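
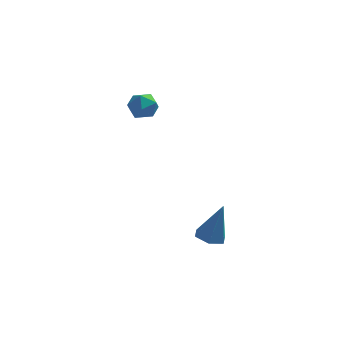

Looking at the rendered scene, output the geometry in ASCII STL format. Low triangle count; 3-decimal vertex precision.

solid 
facet normal -0.279 -0.097 -0.955
outer loop
vertex 1.426 -1.768 -4.67
vertex 0.809 -1.405 -4.527
vertex 1.406 -1.042 -4.738
endloop
endfacet
facet normal 0.999 0.030 0.029
outer loop
vertex 1.426 -1.768 -4.67
vertex 1.406 -1.042 -4.738
vertex 1.351 -1.215 -2.673
endloop
endfacet
facet normal -0.279 -0.097 -0.955
outer loop
vertex 1.406 -1.042 -4.738
vertex 0.809 -1.405 -4.527
vertex 0.789 -0.679 -4.595
endloop
endfacet
facet normal 0.520 0.850 0.085
outer loop
vertex 1.406 -1.042 -4.738
vertex 0.789 -0.679 -4.595
vertex 1.351 -1.215 -2.673
endloop
endfacet
facet normal -0.279 -0.097 -0.955
outer loop
vertex 0.789 -0.679 -4.595
vertex 0.809 -1.405 -4.527
vertex 0.192 -1.042 -4.384
endloop
endfacet
facet normal -0.392 0.850 0.352
outer loop
vertex 0.789 -0.679 -4.595
vertex 0.192 -1.042 -4.384
vertex 1.351 -1.215 -2.673
endloop
endfacet
facet normal -0.280 -0.099 -0.955
outer loop
vertex 0.192 -1.042 -4.384
vertex 0.809 -1.405 -4.527
vertex 0.213 -1.768 -4.315
endloop
endfacet
facet normal -0.826 0.030 0.563
outer loop
vertex 0.192 -1.042 -4.384
vertex 0.213 -1.768 -4.315
vertex 1.351 -1.215 -2.673
endloop
endfacet
facet normal -0.280 -0.099 -0.955
outer loop
vertex 0.213 -1.768 -4.315
vertex 0.809 -1.405 -4.527
vertex 0.83 -2.132 -4.458
endloop
endfacet
facet normal -0.348 -0.789 0.507
outer loop
vertex 0.213 -1.768 -4.315
vertex 0.83 -2.132 -4.458
vertex 1.351 -1.215 -2.673
endloop
endfacet
facet normal -0.279 -0.099 -0.955
outer loop
vertex 0.83 -2.132 -4.458
vertex 0.809 -1.405 -4.527
vertex 1.426 -1.768 -4.67
endloop
endfacet
facet normal 0.567 -0.788 0.240
outer loop
vertex 0.83 -2.132 -4.458
vertex 1.426 -1.768 -4.67
vertex 1.351 -1.215 -2.673
endloop
endfacet
facet normal -0.677 -0.044 0.735
outer loop
vertex -2.906 1.821 2.077
vertex -3.05 1.077 1.9
vertex -2.498 1.254 2.419
endloop
endfacet
facet normal -0.161 0.422 0.892
outer loop
vertex -2.906 1.821 2.077
vertex -2.498 1.254 2.419
vertex -2.139 1.9 2.178
endloop
endfacet
facet normal -0.144 0.915 0.376
outer loop
vertex -2.906 1.821 2.077
vertex -2.139 1.9 2.178
vertex -2.469 2.123 1.509
endloop
endfacet
facet normal -0.650 0.754 -0.099
outer loop
vertex -2.906 1.821 2.077
vertex -2.469 2.123 1.509
vertex -3.032 1.615 1.337
endloop
endfacet
facet normal -0.979 0.161 0.122
outer loop
vertex -2.906 1.821 2.077
vertex -3.032 1.615 1.337
vertex -3.05 1.077 1.9
endloop
endfacet
facet normal 0.461 0.073 0.884
outer loop
vertex -2.139 1.9 2.178
vertex -2.498 1.254 2.419
vertex -1.808 1.205 2.063
endloop
endfacet
facet normal -0.373 -0.682 0.629
outer loop
vertex -2.498 1.254 2.419
vertex -3.05 1.077 1.9
vertex -2.371 0.697 1.891
endloop
endfacet
facet normal -0.863 -0.351 -0.363
outer loop
vertex -3.05 1.077 1.9
vertex -3.032 1.615 1.337
vertex -2.701 0.92 1.222
endloop
endfacet
facet normal -0.329 0.609 -0.722
outer loop
vertex -3.032 1.615 1.337
vertex -2.469 2.123 1.509
vertex -2.342 1.566 0.981
endloop
endfacet
facet normal 0.488 0.871 0.050
outer loop
vertex -2.469 2.123 1.509
vertex -2.139 1.9 2.178
vertex -1.79 1.743 1.5
endloop
endfacet
facet normal 0.650 -0.754 0.099
outer loop
vertex -1.934 0.999 1.323
vertex -1.808 1.205 2.063
vertex -2.371 0.697 1.891
endloop
endfacet
facet normal 0.144 -0.915 -0.376
outer loop
vertex -1.934 0.999 1.323
vertex -2.371 0.697 1.891
vertex -2.701 0.92 1.222
endloop
endfacet
facet normal 0.161 -0.422 -0.892
outer loop
vertex -1.934 0.999 1.323
vertex -2.701 0.92 1.222
vertex -2.342 1.566 0.981
endloop
endfacet
facet normal 0.677 0.044 -0.735
outer loop
vertex -1.934 0.999 1.323
vertex -2.342 1.566 0.981
vertex -1.79 1.743 1.5
endloop
endfacet
facet normal 0.979 -0.161 -0.122
outer loop
vertex -1.934 0.999 1.323
vertex -1.79 1.743 1.5
vertex -1.808 1.205 2.063
endloop
endfacet
facet normal 0.329 -0.609 0.722
outer loop
vertex -2.371 0.697 1.891
vertex -1.808 1.205 2.063
vertex -2.498 1.254 2.419
endloop
endfacet
facet normal -0.488 -0.871 -0.050
outer loop
vertex -2.701 0.92 1.222
vertex -2.371 0.697 1.891
vertex -3.05 1.077 1.9
endloop
endfacet
facet normal -0.461 -0.073 -0.884
outer loop
vertex -2.342 1.566 0.981
vertex -2.701 0.92 1.222
vertex -3.032 1.615 1.337
endloop
endfacet
facet normal 0.373 0.682 -0.629
outer loop
vertex -1.79 1.743 1.5
vertex -2.342 1.566 0.981
vertex -2.469 2.123 1.509
endloop
endfacet
facet normal 0.863 0.351 0.363
outer loop
vertex -1.808 1.205 2.063
vertex -1.79 1.743 1.5
vertex -2.139 1.9 2.178
endloop
endfacet

endsolid


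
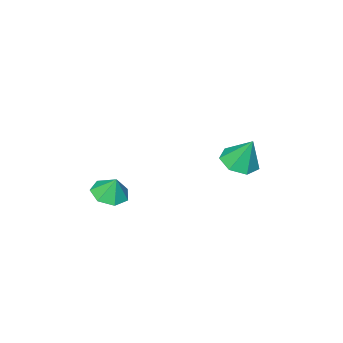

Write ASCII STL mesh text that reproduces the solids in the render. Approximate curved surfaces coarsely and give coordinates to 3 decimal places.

solid 
facet normal 0.043 -0.364 -0.930
outer loop
vertex 3.589 -4.676 0.563
vertex 2.855 -4.141 0.32
vertex 3.77 -3.932 0.28
endloop
endfacet
facet normal 0.762 0.060 0.645
outer loop
vertex 3.589 -4.676 0.563
vertex 3.77 -3.932 0.28
vertex 2.805 -3.719 1.4
endloop
endfacet
facet normal 0.042 -0.363 -0.931
outer loop
vertex 3.77 -3.932 0.28
vertex 2.855 -4.141 0.32
vertex 3.262 -3.346 0.028
endloop
endfacet
facet normal 0.606 0.693 0.390
outer loop
vertex 3.77 -3.932 0.28
vertex 3.262 -3.346 0.028
vertex 2.805 -3.719 1.4
endloop
endfacet
facet normal 0.042 -0.363 -0.931
outer loop
vertex 3.262 -3.346 0.028
vertex 2.855 -4.141 0.32
vertex 2.447 -3.359 -0.004
endloop
endfacet
facet normal -0.025 0.967 0.254
outer loop
vertex 3.262 -3.346 0.028
vertex 2.447 -3.359 -0.004
vertex 2.805 -3.719 1.4
endloop
endfacet
facet normal 0.042 -0.363 -0.931
outer loop
vertex 2.447 -3.359 -0.004
vertex 2.855 -4.141 0.32
vertex 1.939 -3.961 0.208
endloop
endfacet
facet normal -0.656 0.674 0.340
outer loop
vertex 2.447 -3.359 -0.004
vertex 1.939 -3.961 0.208
vertex 2.805 -3.719 1.4
endloop
endfacet
facet normal 0.042 -0.365 -0.930
outer loop
vertex 1.939 -3.961 0.208
vertex 2.855 -4.141 0.32
vertex 2.12 -4.698 0.505
endloop
endfacet
facet normal -0.812 0.035 0.583
outer loop
vertex 1.939 -3.961 0.208
vertex 2.12 -4.698 0.505
vertex 2.805 -3.719 1.4
endloop
endfacet
facet normal 0.042 -0.364 -0.930
outer loop
vertex 2.12 -4.698 0.505
vertex 2.855 -4.141 0.32
vertex 2.855 -5.017 0.663
endloop
endfacet
facet normal -0.375 -0.469 0.800
outer loop
vertex 2.12 -4.698 0.505
vertex 2.855 -5.017 0.663
vertex 2.805 -3.719 1.4
endloop
endfacet
facet normal 0.042 -0.364 -0.930
outer loop
vertex 2.855 -5.017 0.663
vertex 2.855 -4.141 0.32
vertex 3.589 -4.676 0.563
endloop
endfacet
facet normal 0.325 -0.457 0.828
outer loop
vertex 2.855 -5.017 0.663
vertex 3.589 -4.676 0.563
vertex 2.805 -3.719 1.4
endloop
endfacet
facet normal 0.090 -0.393 -0.915
outer loop
vertex -1.924 -1.3 1.055
vertex -2.901 -1.592 1.084
vertex -2.51 -0.713 0.745
endloop
endfacet
facet normal 0.616 0.747 0.251
outer loop
vertex -1.924 -1.3 1.055
vertex -2.51 -0.713 0.745
vertex -3.059 -0.908 2.676
endloop
endfacet
facet normal 0.090 -0.393 -0.915
outer loop
vertex -2.51 -0.713 0.745
vertex -2.901 -1.592 1.084
vertex -3.39 -0.787 0.69
endloop
endfacet
facet normal -0.088 0.993 0.075
outer loop
vertex -2.51 -0.713 0.745
vertex -3.39 -0.787 0.69
vertex -3.059 -0.908 2.676
endloop
endfacet
facet normal 0.090 -0.393 -0.915
outer loop
vertex -3.39 -0.787 0.69
vertex -2.901 -1.592 1.084
vertex -3.902 -1.468 0.932
endloop
endfacet
facet normal -0.759 0.629 0.165
outer loop
vertex -3.39 -0.787 0.69
vertex -3.902 -1.468 0.932
vertex -3.059 -0.908 2.676
endloop
endfacet
facet normal 0.090 -0.393 -0.915
outer loop
vertex -3.902 -1.468 0.932
vertex -2.901 -1.592 1.084
vertex -3.661 -2.241 1.288
endloop
endfacet
facet normal -0.889 -0.069 0.452
outer loop
vertex -3.902 -1.468 0.932
vertex -3.661 -2.241 1.288
vertex -3.059 -0.908 2.676
endloop
endfacet
facet normal 0.090 -0.393 -0.915
outer loop
vertex -3.661 -2.241 1.288
vertex -2.901 -1.592 1.084
vertex -2.848 -2.526 1.49
endloop
endfacet
facet normal -0.382 -0.578 0.721
outer loop
vertex -3.661 -2.241 1.288
vertex -2.848 -2.526 1.49
vertex -3.059 -0.908 2.676
endloop
endfacet
facet normal 0.091 -0.393 -0.915
outer loop
vertex -2.848 -2.526 1.49
vertex -2.901 -1.592 1.084
vertex -2.075 -2.107 1.387
endloop
endfacet
facet normal 0.381 -0.514 0.769
outer loop
vertex -2.848 -2.526 1.49
vertex -2.075 -2.107 1.387
vertex -3.059 -0.908 2.676
endloop
endfacet
facet normal 0.090 -0.393 -0.915
outer loop
vertex -2.075 -2.107 1.387
vertex -2.901 -1.592 1.084
vertex -1.924 -1.3 1.055
endloop
endfacet
facet normal 0.825 0.076 0.560
outer loop
vertex -2.075 -2.107 1.387
vertex -1.924 -1.3 1.055
vertex -3.059 -0.908 2.676
endloop
endfacet

endsolid


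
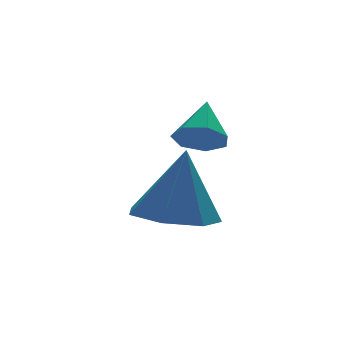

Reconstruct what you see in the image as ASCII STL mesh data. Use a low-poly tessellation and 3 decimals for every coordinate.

solid 
facet normal -0.209 -0.094 -0.973
outer loop
vertex -2.034 -3.363 -2.297
vertex -2.927 -2.848 -2.155
vertex -1.989 -2.467 -2.393
endloop
endfacet
facet normal 0.967 -0.022 0.252
outer loop
vertex -2.034 -3.363 -2.297
vertex -1.989 -2.467 -2.393
vertex -2.533 -2.672 -0.325
endloop
endfacet
facet normal -0.209 -0.094 -0.973
outer loop
vertex -1.989 -2.467 -2.393
vertex -2.927 -2.848 -2.155
vertex -2.65 -1.858 -2.31
endloop
endfacet
facet normal 0.673 0.697 0.246
outer loop
vertex -1.989 -2.467 -2.393
vertex -2.65 -1.858 -2.31
vertex -2.533 -2.672 -0.325
endloop
endfacet
facet normal -0.209 -0.094 -0.973
outer loop
vertex -2.65 -1.858 -2.31
vertex -2.927 -2.848 -2.155
vertex -3.519 -1.995 -2.11
endloop
endfacet
facet normal -0.058 0.922 0.382
outer loop
vertex -2.65 -1.858 -2.31
vertex -3.519 -1.995 -2.11
vertex -2.533 -2.672 -0.325
endloop
endfacet
facet normal -0.209 -0.094 -0.973
outer loop
vertex -3.519 -1.995 -2.11
vertex -2.927 -2.848 -2.155
vertex -3.942 -2.775 -1.944
endloop
endfacet
facet normal -0.675 0.484 0.557
outer loop
vertex -3.519 -1.995 -2.11
vertex -3.942 -2.775 -1.944
vertex -2.533 -2.672 -0.325
endloop
endfacet
facet normal -0.209 -0.094 -0.973
outer loop
vertex -3.942 -2.775 -1.944
vertex -2.927 -2.848 -2.155
vertex -3.6 -3.61 -1.937
endloop
endfacet
facet normal -0.714 -0.287 0.639
outer loop
vertex -3.942 -2.775 -1.944
vertex -3.6 -3.61 -1.937
vertex -2.533 -2.672 -0.325
endloop
endfacet
facet normal -0.209 -0.094 -0.973
outer loop
vertex -3.6 -3.61 -1.937
vertex -2.927 -2.848 -2.155
vertex -2.751 -3.872 -2.094
endloop
endfacet
facet normal -0.145 -0.810 0.568
outer loop
vertex -3.6 -3.61 -1.937
vertex -2.751 -3.872 -2.094
vertex -2.533 -2.672 -0.325
endloop
endfacet
facet normal -0.209 -0.094 -0.973
outer loop
vertex -2.751 -3.872 -2.094
vertex -2.927 -2.848 -2.155
vertex -2.034 -3.363 -2.297
endloop
endfacet
facet normal 0.604 -0.692 0.395
outer loop
vertex -2.751 -3.872 -2.094
vertex -2.034 -3.363 -2.297
vertex -2.533 -2.672 -0.325
endloop
endfacet
facet normal -0.466 -0.631 -0.620
outer loop
vertex -2.239 -3.913 0.13
vertex -2.782 -3.772 0.395
vertex -2.506 -3.5 -0.089
endloop
endfacet
facet normal 0.860 0.371 -0.349
outer loop
vertex -2.239 -3.913 0.13
vertex -2.506 -3.5 -0.089
vertex -2.218 -3.008 1.145
endloop
endfacet
facet normal -0.466 -0.631 -0.620
outer loop
vertex -2.506 -3.5 -0.089
vertex -2.782 -3.772 0.395
vertex -2.98 -3.292 0.056
endloop
endfacet
facet normal 0.259 0.875 -0.409
outer loop
vertex -2.506 -3.5 -0.089
vertex -2.98 -3.292 0.056
vertex -2.218 -3.008 1.145
endloop
endfacet
facet normal -0.466 -0.631 -0.621
outer loop
vertex -2.98 -3.292 0.056
vertex -2.782 -3.772 0.395
vertex -3.306 -3.445 0.456
endloop
endfacet
facet normal -0.391 0.920 0.033
outer loop
vertex -2.98 -3.292 0.056
vertex -3.306 -3.445 0.456
vertex -2.218 -3.008 1.145
endloop
endfacet
facet normal -0.466 -0.631 -0.620
outer loop
vertex -3.306 -3.445 0.456
vertex -2.782 -3.772 0.395
vertex -3.236 -3.844 0.81
endloop
endfacet
facet normal -0.599 0.470 0.648
outer loop
vertex -3.306 -3.445 0.456
vertex -3.236 -3.844 0.81
vertex -2.218 -3.008 1.145
endloop
endfacet
facet normal -0.467 -0.630 -0.620
outer loop
vertex -3.236 -3.844 0.81
vertex -2.782 -3.772 0.395
vertex -2.825 -4.189 0.851
endloop
endfacet
facet normal -0.209 -0.134 0.969
outer loop
vertex -3.236 -3.844 0.81
vertex -2.825 -4.189 0.851
vertex -2.218 -3.008 1.145
endloop
endfacet
facet normal -0.466 -0.631 -0.621
outer loop
vertex -2.825 -4.189 0.851
vertex -2.782 -3.772 0.395
vertex -2.382 -4.219 0.549
endloop
endfacet
facet normal 0.486 -0.438 0.756
outer loop
vertex -2.825 -4.189 0.851
vertex -2.382 -4.219 0.549
vertex -2.218 -3.008 1.145
endloop
endfacet
facet normal -0.466 -0.631 -0.620
outer loop
vertex -2.382 -4.219 0.549
vertex -2.782 -3.772 0.395
vertex -2.239 -3.913 0.13
endloop
endfacet
facet normal 0.962 -0.215 0.171
outer loop
vertex -2.382 -4.219 0.549
vertex -2.239 -3.913 0.13
vertex -2.218 -3.008 1.145
endloop
endfacet

endsolid


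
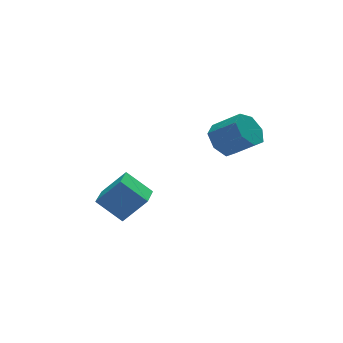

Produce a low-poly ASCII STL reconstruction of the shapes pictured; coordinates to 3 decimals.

solid 
facet normal -0.539 0.601 -0.590
outer loop
vertex 1.694 -1.763 0.439
vertex 0.877 -2.156 0.785
vertex 1.367 -1.389 1.119
endloop
endfacet
facet normal 0.748 0.664 -0.005
outer loop
vertex 1.694 -1.763 0.439
vertex 1.367 -1.389 1.119
vertex 2.56 -2.731 1.39
endloop
endfacet
facet normal 0.748 0.664 -0.006
outer loop
vertex 2.56 -2.731 1.39
vertex 1.367 -1.389 1.119
vertex 2.234 -2.357 2.069
endloop
endfacet
facet normal 0.539 -0.602 0.590
outer loop
vertex 2.56 -2.731 1.39
vertex 2.234 -2.357 2.069
vertex 1.743 -3.124 1.735
endloop
endfacet
facet normal -0.538 0.601 -0.591
outer loop
vertex 1.367 -1.389 1.119
vertex 0.877 -2.156 0.785
vertex 0.671 -1.592 1.547
endloop
endfacet
facet normal 0.163 0.762 0.627
outer loop
vertex 1.367 -1.389 1.119
vertex 0.671 -1.592 1.547
vertex 2.234 -2.357 2.069
endloop
endfacet
facet normal 0.163 0.762 0.627
outer loop
vertex 2.234 -2.357 2.069
vertex 0.671 -1.592 1.547
vertex 1.538 -2.56 2.497
endloop
endfacet
facet normal 0.538 -0.602 0.590
outer loop
vertex 2.234 -2.357 2.069
vertex 1.538 -2.56 2.497
vertex 1.743 -3.124 1.735
endloop
endfacet
facet normal -0.538 0.601 -0.591
outer loop
vertex 0.671 -1.592 1.547
vertex 0.877 -2.156 0.785
vertex 0.13 -2.22 1.401
endloop
endfacet
facet normal -0.545 0.286 0.788
outer loop
vertex 0.671 -1.592 1.547
vertex 0.13 -2.22 1.401
vertex 1.538 -2.56 2.497
endloop
endfacet
facet normal -0.545 0.286 0.788
outer loop
vertex 1.538 -2.56 2.497
vertex 0.13 -2.22 1.401
vertex 0.997 -3.188 2.351
endloop
endfacet
facet normal 0.539 -0.601 0.590
outer loop
vertex 1.538 -2.56 2.497
vertex 0.997 -3.188 2.351
vertex 1.743 -3.124 1.735
endloop
endfacet
facet normal -0.538 0.601 -0.590
outer loop
vertex 0.13 -2.22 1.401
vertex 0.877 -2.156 0.785
vertex 0.151 -2.8 0.791
endloop
endfacet
facet normal -0.842 -0.405 0.356
outer loop
vertex 0.13 -2.22 1.401
vertex 0.151 -2.8 0.791
vertex 0.997 -3.188 2.351
endloop
endfacet
facet normal -0.842 -0.405 0.356
outer loop
vertex 0.997 -3.188 2.351
vertex 0.151 -2.8 0.791
vertex 1.018 -3.768 1.741
endloop
endfacet
facet normal 0.539 -0.601 0.590
outer loop
vertex 0.997 -3.188 2.351
vertex 1.018 -3.768 1.741
vertex 1.743 -3.124 1.735
endloop
endfacet
facet normal -0.538 0.601 -0.590
outer loop
vertex 0.151 -2.8 0.791
vertex 0.877 -2.156 0.785
vertex 0.718 -2.895 0.177
endloop
endfacet
facet normal -0.506 -0.791 -0.345
outer loop
vertex 0.151 -2.8 0.791
vertex 0.718 -2.895 0.177
vertex 1.018 -3.768 1.741
endloop
endfacet
facet normal -0.506 -0.791 -0.345
outer loop
vertex 1.018 -3.768 1.741
vertex 0.718 -2.895 0.177
vertex 1.585 -3.863 1.127
endloop
endfacet
facet normal 0.539 -0.601 0.590
outer loop
vertex 1.018 -3.768 1.741
vertex 1.585 -3.863 1.127
vertex 1.743 -3.124 1.735
endloop
endfacet
facet normal -0.538 0.601 -0.590
outer loop
vertex 0.718 -2.895 0.177
vertex 0.877 -2.156 0.785
vertex 1.405 -2.434 0.02
endloop
endfacet
facet normal 0.211 -0.582 -0.785
outer loop
vertex 0.718 -2.895 0.177
vertex 1.405 -2.434 0.02
vertex 1.585 -3.863 1.127
endloop
endfacet
facet normal 0.212 -0.582 -0.785
outer loop
vertex 1.585 -3.863 1.127
vertex 1.405 -2.434 0.02
vertex 2.272 -3.402 0.971
endloop
endfacet
facet normal 0.538 -0.601 0.591
outer loop
vertex 1.585 -3.863 1.127
vertex 2.272 -3.402 0.971
vertex 1.743 -3.124 1.735
endloop
endfacet
facet normal -0.539 0.601 -0.590
outer loop
vertex 1.405 -2.434 0.02
vertex 0.877 -2.156 0.785
vertex 1.694 -1.763 0.439
endloop
endfacet
facet normal 0.770 0.065 -0.635
outer loop
vertex 1.405 -2.434 0.02
vertex 1.694 -1.763 0.439
vertex 2.272 -3.402 0.971
endloop
endfacet
facet normal 0.770 0.066 -0.634
outer loop
vertex 2.272 -3.402 0.971
vertex 1.694 -1.763 0.439
vertex 2.56 -2.731 1.39
endloop
endfacet
facet normal 0.538 -0.600 0.591
outer loop
vertex 2.272 -3.402 0.971
vertex 2.56 -2.731 1.39
vertex 1.743 -3.124 1.735
endloop
endfacet
facet normal -0.523 -0.838 0.155
outer loop
vertex -1.789 -0.064 -3.475
vertex -2.766 0.749 -2.375
vertex -2.849 0.364 -4.733
endloop
endfacet
facet normal 0.581 -0.484 -0.654
outer loop
vertex -1.934 1.831 -5.005
vertex -1.789 -0.064 -3.475
vertex -2.849 0.364 -4.733
endloop
endfacet
facet normal -0.523 -0.838 0.155
outer loop
vertex -2.849 0.364 -4.733
vertex -2.766 0.749 -2.375
vertex -3.826 1.177 -3.633
endloop
endfacet
facet normal -0.624 0.252 -0.740
outer loop
vertex -3.826 1.177 -3.633
vertex -1.934 1.831 -5.005
vertex -2.849 0.364 -4.733
endloop
endfacet
facet normal 0.624 -0.252 0.740
outer loop
vertex -1.789 -0.064 -3.475
vertex -1.851 2.216 -2.647
vertex -2.766 0.749 -2.375
endloop
endfacet
facet normal 0.581 -0.484 -0.654
outer loop
vertex -0.874 1.403 -3.747
vertex -1.789 -0.064 -3.475
vertex -1.934 1.831 -5.005
endloop
endfacet
facet normal 0.624 -0.252 0.740
outer loop
vertex -0.874 1.403 -3.747
vertex -1.851 2.216 -2.647
vertex -1.789 -0.064 -3.475
endloop
endfacet
facet normal -0.581 0.484 0.654
outer loop
vertex -2.766 0.749 -2.375
vertex -1.851 2.216 -2.647
vertex -3.826 1.177 -3.633
endloop
endfacet
facet normal -0.624 0.252 -0.740
outer loop
vertex -2.911 2.644 -3.905
vertex -1.934 1.831 -5.005
vertex -3.826 1.177 -3.633
endloop
endfacet
facet normal -0.581 0.484 0.654
outer loop
vertex -3.826 1.177 -3.633
vertex -1.851 2.216 -2.647
vertex -2.911 2.644 -3.905
endloop
endfacet
facet normal 0.523 0.838 -0.155
outer loop
vertex -2.911 2.644 -3.905
vertex -0.874 1.403 -3.747
vertex -1.934 1.831 -5.005
endloop
endfacet
facet normal 0.523 0.838 -0.155
outer loop
vertex -1.851 2.216 -2.647
vertex -0.874 1.403 -3.747
vertex -2.911 2.644 -3.905
endloop
endfacet

endsolid


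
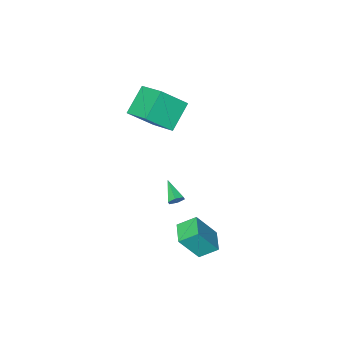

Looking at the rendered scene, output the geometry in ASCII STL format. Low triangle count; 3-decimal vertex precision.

solid 
facet normal -0.517 0.202 -0.832
outer loop
vertex -2.042 2.1 -4.067
vertex -1.421 3.261 -4.171
vertex -1.134 1.552 -4.765
endloop
endfacet
facet normal -0.470 -0.879 0.078
outer loop
vertex -0.079 1.139 -3.069
vertex -2.042 2.1 -4.067
vertex -1.134 1.552 -4.765
endloop
endfacet
facet normal -0.517 0.202 -0.832
outer loop
vertex -1.134 1.552 -4.765
vertex -1.421 3.261 -4.171
vertex -0.513 2.712 -4.869
endloop
endfacet
facet normal 0.715 -0.432 -0.550
outer loop
vertex -0.513 2.712 -4.869
vertex -0.079 1.139 -3.069
vertex -1.134 1.552 -4.765
endloop
endfacet
facet normal -0.715 0.432 0.550
outer loop
vertex -2.042 2.1 -4.067
vertex -0.366 2.848 -2.475
vertex -1.421 3.261 -4.171
endloop
endfacet
facet normal -0.470 -0.879 0.079
outer loop
vertex -0.987 1.688 -2.371
vertex -2.042 2.1 -4.067
vertex -0.079 1.139 -3.069
endloop
endfacet
facet normal -0.715 0.432 0.550
outer loop
vertex -0.987 1.688 -2.371
vertex -0.366 2.848 -2.475
vertex -2.042 2.1 -4.067
endloop
endfacet
facet normal 0.471 0.879 -0.079
outer loop
vertex -1.421 3.261 -4.171
vertex -0.366 2.848 -2.475
vertex -0.513 2.712 -4.869
endloop
endfacet
facet normal 0.715 -0.432 -0.550
outer loop
vertex 0.542 2.3 -3.173
vertex -0.079 1.139 -3.069
vertex -0.513 2.712 -4.869
endloop
endfacet
facet normal 0.470 0.879 -0.079
outer loop
vertex -0.513 2.712 -4.869
vertex -0.366 2.848 -2.475
vertex 0.542 2.3 -3.173
endloop
endfacet
facet normal 0.517 -0.202 0.832
outer loop
vertex 0.542 2.3 -3.173
vertex -0.987 1.688 -2.371
vertex -0.079 1.139 -3.069
endloop
endfacet
facet normal 0.517 -0.202 0.832
outer loop
vertex -0.366 2.848 -2.475
vertex -0.987 1.688 -2.371
vertex 0.542 2.3 -3.173
endloop
endfacet
facet normal 0.168 0.890 -0.424
outer loop
vertex 0.073 1.238 -0.49
vertex -0.112 1.062 -0.932
vertex -0.424 1.282 -0.594
endloop
endfacet
facet normal -0.188 0.164 0.968
outer loop
vertex 0.073 1.238 -0.49
vertex -0.424 1.282 -0.594
vertex -0.348 -0.202 -0.328
endloop
endfacet
facet normal 0.165 0.889 -0.426
outer loop
vertex -0.424 1.282 -0.594
vertex -0.112 1.062 -0.932
vertex -0.609 1.105 -1.035
endloop
endfacet
facet normal -0.925 0.021 0.380
outer loop
vertex -0.424 1.282 -0.594
vertex -0.609 1.105 -1.035
vertex -0.348 -0.202 -0.328
endloop
endfacet
facet normal 0.165 0.889 -0.426
outer loop
vertex -0.609 1.105 -1.035
vertex -0.112 1.062 -0.932
vertex -0.297 0.885 -1.373
endloop
endfacet
facet normal -0.788 -0.407 -0.462
outer loop
vertex -0.609 1.105 -1.035
vertex -0.297 0.885 -1.373
vertex -0.348 -0.202 -0.328
endloop
endfacet
facet normal 0.165 0.889 -0.426
outer loop
vertex -0.297 0.885 -1.373
vertex -0.112 1.062 -0.932
vertex 0.201 0.842 -1.27
endloop
endfacet
facet normal 0.088 -0.692 -0.716
outer loop
vertex -0.297 0.885 -1.373
vertex 0.201 0.842 -1.27
vertex -0.348 -0.202 -0.328
endloop
endfacet
facet normal 0.167 0.890 -0.424
outer loop
vertex 0.201 0.842 -1.27
vertex -0.112 1.062 -0.932
vertex 0.386 1.018 -0.828
endloop
endfacet
facet normal 0.826 -0.549 -0.127
outer loop
vertex 0.201 0.842 -1.27
vertex 0.386 1.018 -0.828
vertex -0.348 -0.202 -0.328
endloop
endfacet
facet normal 0.167 0.890 -0.424
outer loop
vertex 0.386 1.018 -0.828
vertex -0.112 1.062 -0.932
vertex 0.073 1.238 -0.49
endloop
endfacet
facet normal 0.688 -0.121 0.716
outer loop
vertex 0.386 1.018 -0.828
vertex 0.073 1.238 -0.49
vertex -0.348 -0.202 -0.328
endloop
endfacet
facet normal -0.691 0.292 -0.662
outer loop
vertex -3.087 -4.553 2.017
vertex -3.206 -2.702 2.958
vertex -1.681 -3.869 0.851
endloop
endfacet
facet normal 0.058 -0.890 -0.452
outer loop
vertex -0.334 -4.438 2.142
vertex -3.087 -4.553 2.017
vertex -1.681 -3.869 0.851
endloop
endfacet
facet normal -0.690 0.292 -0.662
outer loop
vertex -1.681 -3.869 0.851
vertex -3.206 -2.702 2.958
vertex -1.8 -2.018 1.793
endloop
endfacet
facet normal 0.721 0.351 -0.598
outer loop
vertex -1.8 -2.018 1.793
vertex -0.334 -4.438 2.142
vertex -1.681 -3.869 0.851
endloop
endfacet
facet normal -0.721 -0.350 0.598
outer loop
vertex -3.087 -4.553 2.017
vertex -1.859 -3.271 4.249
vertex -3.206 -2.702 2.958
endloop
endfacet
facet normal 0.058 -0.890 -0.453
outer loop
vertex -1.74 -5.122 3.307
vertex -3.087 -4.553 2.017
vertex -0.334 -4.438 2.142
endloop
endfacet
facet normal -0.721 -0.351 0.598
outer loop
vertex -1.74 -5.122 3.307
vertex -1.859 -3.271 4.249
vertex -3.087 -4.553 2.017
endloop
endfacet
facet normal -0.058 0.890 0.453
outer loop
vertex -3.206 -2.702 2.958
vertex -1.859 -3.271 4.249
vertex -1.8 -2.018 1.793
endloop
endfacet
facet normal 0.721 0.350 -0.598
outer loop
vertex -0.453 -2.587 3.083
vertex -0.334 -4.438 2.142
vertex -1.8 -2.018 1.793
endloop
endfacet
facet normal -0.058 0.890 0.453
outer loop
vertex -1.8 -2.018 1.793
vertex -1.859 -3.271 4.249
vertex -0.453 -2.587 3.083
endloop
endfacet
facet normal 0.690 -0.292 0.662
outer loop
vertex -0.453 -2.587 3.083
vertex -1.74 -5.122 3.307
vertex -0.334 -4.438 2.142
endloop
endfacet
facet normal 0.691 -0.292 0.661
outer loop
vertex -1.859 -3.271 4.249
vertex -1.74 -5.122 3.307
vertex -0.453 -2.587 3.083
endloop
endfacet

endsolid


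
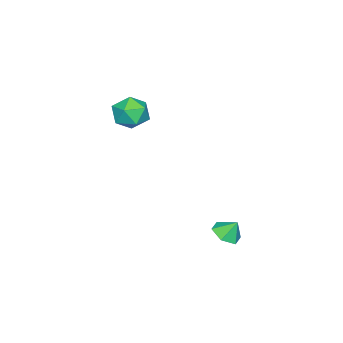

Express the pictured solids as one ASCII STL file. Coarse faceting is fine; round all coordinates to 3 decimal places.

solid 
facet normal 0.151 -0.522 -0.840
outer loop
vertex -0.539 2.366 -2.363
vertex -1.041 2.926 -2.801
vertex -0.185 3.069 -2.736
endloop
endfacet
facet normal 0.644 0.079 0.761
outer loop
vertex -0.539 2.366 -2.363
vertex -0.185 3.069 -2.736
vertex -1.199 3.474 -1.919
endloop
endfacet
facet normal 0.151 -0.521 -0.840
outer loop
vertex -0.185 3.069 -2.736
vertex -1.041 2.926 -2.801
vertex -0.687 3.628 -3.173
endloop
endfacet
facet normal 0.564 0.760 0.324
outer loop
vertex -0.185 3.069 -2.736
vertex -0.687 3.628 -3.173
vertex -1.199 3.474 -1.919
endloop
endfacet
facet normal 0.151 -0.521 -0.840
outer loop
vertex -0.687 3.628 -3.173
vertex -1.041 2.926 -2.801
vertex -1.543 3.486 -3.239
endloop
endfacet
facet normal -0.167 0.984 0.053
outer loop
vertex -0.687 3.628 -3.173
vertex -1.543 3.486 -3.239
vertex -1.199 3.474 -1.919
endloop
endfacet
facet normal 0.150 -0.522 -0.840
outer loop
vertex -1.543 3.486 -3.239
vertex -1.041 2.926 -2.801
vertex -1.897 2.784 -2.866
endloop
endfacet
facet normal -0.820 0.529 0.218
outer loop
vertex -1.543 3.486 -3.239
vertex -1.897 2.784 -2.866
vertex -1.199 3.474 -1.919
endloop
endfacet
facet normal 0.150 -0.521 -0.840
outer loop
vertex -1.897 2.784 -2.866
vertex -1.041 2.926 -2.801
vertex -1.395 2.224 -2.429
endloop
endfacet
facet normal -0.740 -0.152 0.656
outer loop
vertex -1.897 2.784 -2.866
vertex -1.395 2.224 -2.429
vertex -1.199 3.474 -1.919
endloop
endfacet
facet normal 0.151 -0.521 -0.840
outer loop
vertex -1.395 2.224 -2.429
vertex -1.041 2.926 -2.801
vertex -0.539 2.366 -2.363
endloop
endfacet
facet normal -0.009 -0.377 0.926
outer loop
vertex -1.395 2.224 -2.429
vertex -0.539 2.366 -2.363
vertex -1.199 3.474 -1.919
endloop
endfacet
facet normal -0.410 0.436 0.801
outer loop
vertex -3.646 -3.065 3.217
vertex -4.635 -3.575 2.989
vertex -3.873 -4.087 3.657
endloop
endfacet
facet normal 0.288 0.324 0.901
outer loop
vertex -3.646 -3.065 3.217
vertex -3.873 -4.087 3.657
vertex -2.839 -3.863 3.246
endloop
endfacet
facet normal 0.643 0.664 0.383
outer loop
vertex -3.646 -3.065 3.217
vertex -2.839 -3.863 3.246
vertex -2.962 -3.212 2.323
endloop
endfacet
facet normal 0.163 0.986 -0.037
outer loop
vertex -3.646 -3.065 3.217
vertex -2.962 -3.212 2.323
vertex -4.072 -3.034 2.165
endloop
endfacet
facet normal -0.487 0.845 0.222
outer loop
vertex -3.646 -3.065 3.217
vertex -4.072 -3.034 2.165
vertex -4.635 -3.575 2.989
endloop
endfacet
facet normal 0.411 -0.375 0.831
outer loop
vertex -2.839 -3.863 3.246
vertex -3.873 -4.087 3.657
vertex -3.328 -4.866 3.035
endloop
endfacet
facet normal -0.717 -0.194 0.669
outer loop
vertex -3.873 -4.087 3.657
vertex -4.635 -3.575 2.989
vertex -4.438 -4.688 2.877
endloop
endfacet
facet normal -0.842 0.467 -0.269
outer loop
vertex -4.635 -3.575 2.989
vertex -4.072 -3.034 2.165
vertex -4.561 -4.037 1.954
endloop
endfacet
facet normal 0.209 0.695 -0.687
outer loop
vertex -4.072 -3.034 2.165
vertex -2.962 -3.212 2.323
vertex -3.527 -3.813 1.543
endloop
endfacet
facet normal 0.985 0.175 -0.008
outer loop
vertex -2.962 -3.212 2.323
vertex -2.839 -3.863 3.246
vertex -2.765 -4.325 2.211
endloop
endfacet
facet normal -0.163 -0.986 0.037
outer loop
vertex -3.754 -4.835 1.983
vertex -3.328 -4.866 3.035
vertex -4.438 -4.688 2.877
endloop
endfacet
facet normal -0.643 -0.664 -0.383
outer loop
vertex -3.754 -4.835 1.983
vertex -4.438 -4.688 2.877
vertex -4.561 -4.037 1.954
endloop
endfacet
facet normal -0.288 -0.324 -0.901
outer loop
vertex -3.754 -4.835 1.983
vertex -4.561 -4.037 1.954
vertex -3.527 -3.813 1.543
endloop
endfacet
facet normal 0.410 -0.436 -0.801
outer loop
vertex -3.754 -4.835 1.983
vertex -3.527 -3.813 1.543
vertex -2.765 -4.325 2.211
endloop
endfacet
facet normal 0.487 -0.845 -0.222
outer loop
vertex -3.754 -4.835 1.983
vertex -2.765 -4.325 2.211
vertex -3.328 -4.866 3.035
endloop
endfacet
facet normal -0.209 -0.695 0.687
outer loop
vertex -4.438 -4.688 2.877
vertex -3.328 -4.866 3.035
vertex -3.873 -4.087 3.657
endloop
endfacet
facet normal -0.985 -0.175 0.008
outer loop
vertex -4.561 -4.037 1.954
vertex -4.438 -4.688 2.877
vertex -4.635 -3.575 2.989
endloop
endfacet
facet normal -0.411 0.375 -0.831
outer loop
vertex -3.527 -3.813 1.543
vertex -4.561 -4.037 1.954
vertex -4.072 -3.034 2.165
endloop
endfacet
facet normal 0.717 0.194 -0.669
outer loop
vertex -2.765 -4.325 2.211
vertex -3.527 -3.813 1.543
vertex -2.962 -3.212 2.323
endloop
endfacet
facet normal 0.842 -0.467 0.269
outer loop
vertex -3.328 -4.866 3.035
vertex -2.765 -4.325 2.211
vertex -2.839 -3.863 3.246
endloop
endfacet

endsolid


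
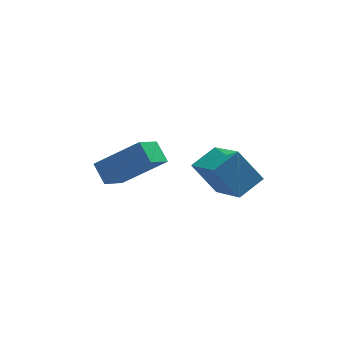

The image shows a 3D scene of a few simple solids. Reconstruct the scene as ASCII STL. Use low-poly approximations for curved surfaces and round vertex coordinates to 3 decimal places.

solid 
facet normal -0.835 -0.412 -0.365
outer loop
vertex -0.251 -3.382 -1.242
vertex -1.049 -2.824 -0.049
vertex -0.644 -1.627 -2.326
endloop
endfacet
facet normal 0.518 -0.362 -0.775
outer loop
vertex 0.349 -1.136 -1.891
vertex -0.251 -3.382 -1.242
vertex -0.644 -1.627 -2.326
endloop
endfacet
facet normal -0.835 -0.412 -0.365
outer loop
vertex -0.644 -1.627 -2.326
vertex -1.049 -2.824 -0.049
vertex -1.442 -1.069 -1.133
endloop
endfacet
facet normal -0.187 0.836 -0.516
outer loop
vertex -1.442 -1.069 -1.133
vertex 0.349 -1.136 -1.891
vertex -0.644 -1.627 -2.326
endloop
endfacet
facet normal 0.187 -0.836 0.516
outer loop
vertex -0.251 -3.382 -1.242
vertex -0.056 -2.333 0.386
vertex -1.049 -2.824 -0.049
endloop
endfacet
facet normal 0.518 -0.362 -0.775
outer loop
vertex 0.742 -2.891 -0.807
vertex -0.251 -3.382 -1.242
vertex 0.349 -1.136 -1.891
endloop
endfacet
facet normal 0.187 -0.836 0.516
outer loop
vertex 0.742 -2.891 -0.807
vertex -0.056 -2.333 0.386
vertex -0.251 -3.382 -1.242
endloop
endfacet
facet normal -0.518 0.362 0.775
outer loop
vertex -1.049 -2.824 -0.049
vertex -0.056 -2.333 0.386
vertex -1.442 -1.069 -1.133
endloop
endfacet
facet normal -0.187 0.836 -0.516
outer loop
vertex -0.449 -0.578 -0.698
vertex 0.349 -1.136 -1.891
vertex -1.442 -1.069 -1.133
endloop
endfacet
facet normal -0.518 0.362 0.775
outer loop
vertex -1.442 -1.069 -1.133
vertex -0.056 -2.333 0.386
vertex -0.449 -0.578 -0.698
endloop
endfacet
facet normal 0.835 0.412 0.365
outer loop
vertex -0.449 -0.578 -0.698
vertex 0.742 -2.891 -0.807
vertex 0.349 -1.136 -1.891
endloop
endfacet
facet normal 0.835 0.412 0.365
outer loop
vertex -0.056 -2.333 0.386
vertex 0.742 -2.891 -0.807
vertex -0.449 -0.578 -0.698
endloop
endfacet
facet normal -0.775 0.196 -0.601
outer loop
vertex -4.926 -2.799 -0.091
vertex -5.161 -2.068 0.451
vertex -4.148 -2.0 -0.833
endloop
endfacet
facet normal 0.250 -0.778 -0.576
outer loop
vertex -2.599 -2.392 0.369
vertex -4.926 -2.799 -0.091
vertex -4.148 -2.0 -0.833
endloop
endfacet
facet normal -0.775 0.195 -0.601
outer loop
vertex -4.148 -2.0 -0.833
vertex -5.161 -2.068 0.451
vertex -4.383 -1.268 -0.292
endloop
endfacet
facet normal 0.581 0.596 -0.554
outer loop
vertex -4.383 -1.268 -0.292
vertex -2.599 -2.392 0.369
vertex -4.148 -2.0 -0.833
endloop
endfacet
facet normal -0.581 -0.597 0.554
outer loop
vertex -4.926 -2.799 -0.091
vertex -3.612 -2.46 1.653
vertex -5.161 -2.068 0.451
endloop
endfacet
facet normal 0.250 -0.778 -0.576
outer loop
vertex -3.377 -3.192 1.112
vertex -4.926 -2.799 -0.091
vertex -2.599 -2.392 0.369
endloop
endfacet
facet normal -0.581 -0.596 0.554
outer loop
vertex -3.377 -3.192 1.112
vertex -3.612 -2.46 1.653
vertex -4.926 -2.799 -0.091
endloop
endfacet
facet normal -0.250 0.778 0.576
outer loop
vertex -5.161 -2.068 0.451
vertex -3.612 -2.46 1.653
vertex -4.383 -1.268 -0.292
endloop
endfacet
facet normal 0.581 0.597 -0.553
outer loop
vertex -2.834 -1.661 0.911
vertex -2.599 -2.392 0.369
vertex -4.383 -1.268 -0.292
endloop
endfacet
facet normal -0.250 0.778 0.576
outer loop
vertex -4.383 -1.268 -0.292
vertex -3.612 -2.46 1.653
vertex -2.834 -1.661 0.911
endloop
endfacet
facet normal 0.775 -0.196 0.601
outer loop
vertex -2.834 -1.661 0.911
vertex -3.377 -3.192 1.112
vertex -2.599 -2.392 0.369
endloop
endfacet
facet normal 0.775 -0.196 0.601
outer loop
vertex -3.612 -2.46 1.653
vertex -3.377 -3.192 1.112
vertex -2.834 -1.661 0.911
endloop
endfacet

endsolid


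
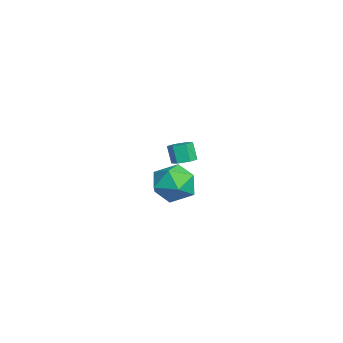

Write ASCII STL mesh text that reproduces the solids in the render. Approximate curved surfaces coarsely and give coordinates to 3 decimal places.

solid 
facet normal 0.331 0.175 -0.927
outer loop
vertex -1.89 1.902 -0.226
vertex -2.43 1.656 -0.465
vertex -2.394 2.281 -0.334
endloop
endfacet
facet normal 0.520 0.786 0.334
outer loop
vertex -1.89 1.902 -0.226
vertex -2.394 2.281 -0.334
vertex -2.25 1.71 0.785
endloop
endfacet
facet normal 0.521 0.786 0.334
outer loop
vertex -2.25 1.71 0.785
vertex -2.394 2.281 -0.334
vertex -2.754 2.09 0.677
endloop
endfacet
facet normal -0.332 -0.176 0.927
outer loop
vertex -2.25 1.71 0.785
vertex -2.754 2.09 0.677
vertex -2.79 1.464 0.545
endloop
endfacet
facet normal 0.331 0.175 -0.927
outer loop
vertex -2.394 2.281 -0.334
vertex -2.43 1.656 -0.465
vertex -2.934 2.035 -0.573
endloop
endfacet
facet normal -0.422 0.906 0.021
outer loop
vertex -2.394 2.281 -0.334
vertex -2.934 2.035 -0.573
vertex -2.754 2.09 0.677
endloop
endfacet
facet normal -0.422 0.906 0.021
outer loop
vertex -2.754 2.09 0.677
vertex -2.934 2.035 -0.573
vertex -3.294 1.844 0.438
endloop
endfacet
facet normal -0.330 -0.177 0.927
outer loop
vertex -2.754 2.09 0.677
vertex -3.294 1.844 0.438
vertex -2.79 1.464 0.545
endloop
endfacet
facet normal 0.331 0.177 -0.927
outer loop
vertex -2.934 2.035 -0.573
vertex -2.43 1.656 -0.465
vertex -2.97 1.41 -0.705
endloop
endfacet
facet normal -0.942 0.120 -0.313
outer loop
vertex -2.934 2.035 -0.573
vertex -2.97 1.41 -0.705
vertex -3.294 1.844 0.438
endloop
endfacet
facet normal -0.942 0.120 -0.313
outer loop
vertex -3.294 1.844 0.438
vertex -2.97 1.41 -0.705
vertex -3.33 1.218 0.306
endloop
endfacet
facet normal -0.330 -0.177 0.927
outer loop
vertex -3.294 1.844 0.438
vertex -3.33 1.218 0.306
vertex -2.79 1.464 0.545
endloop
endfacet
facet normal 0.332 0.176 -0.927
outer loop
vertex -2.97 1.41 -0.705
vertex -2.43 1.656 -0.465
vertex -2.466 1.03 -0.597
endloop
endfacet
facet normal -0.521 -0.786 -0.335
outer loop
vertex -2.97 1.41 -0.705
vertex -2.466 1.03 -0.597
vertex -3.33 1.218 0.306
endloop
endfacet
facet normal -0.520 -0.786 -0.334
outer loop
vertex -3.33 1.218 0.306
vertex -2.466 1.03 -0.597
vertex -2.826 0.839 0.414
endloop
endfacet
facet normal -0.331 -0.175 0.927
outer loop
vertex -3.33 1.218 0.306
vertex -2.826 0.839 0.414
vertex -2.79 1.464 0.545
endloop
endfacet
facet normal 0.330 0.177 -0.927
outer loop
vertex -2.466 1.03 -0.597
vertex -2.43 1.656 -0.465
vertex -1.926 1.276 -0.358
endloop
endfacet
facet normal 0.422 -0.906 -0.021
outer loop
vertex -2.466 1.03 -0.597
vertex -1.926 1.276 -0.358
vertex -2.826 0.839 0.414
endloop
endfacet
facet normal 0.422 -0.906 -0.021
outer loop
vertex -2.826 0.839 0.414
vertex -1.926 1.276 -0.358
vertex -2.286 1.085 0.653
endloop
endfacet
facet normal -0.331 -0.175 0.927
outer loop
vertex -2.826 0.839 0.414
vertex -2.286 1.085 0.653
vertex -2.79 1.464 0.545
endloop
endfacet
facet normal 0.330 0.177 -0.927
outer loop
vertex -1.926 1.276 -0.358
vertex -2.43 1.656 -0.465
vertex -1.89 1.902 -0.226
endloop
endfacet
facet normal 0.942 -0.120 0.313
outer loop
vertex -1.926 1.276 -0.358
vertex -1.89 1.902 -0.226
vertex -2.286 1.085 0.653
endloop
endfacet
facet normal 0.942 -0.120 0.313
outer loop
vertex -2.286 1.085 0.653
vertex -1.89 1.902 -0.226
vertex -2.25 1.71 0.785
endloop
endfacet
facet normal -0.331 -0.177 0.927
outer loop
vertex -2.286 1.085 0.653
vertex -2.25 1.71 0.785
vertex -2.79 1.464 0.545
endloop
endfacet
facet normal -0.276 -0.341 0.899
outer loop
vertex 2.728 0.985 1.835
vertex 2.905 -0.131 1.466
vertex 3.794 0.476 1.969
endloop
endfacet
facet normal 0.025 0.303 0.953
outer loop
vertex 2.728 0.985 1.835
vertex 3.794 0.476 1.969
vertex 3.716 1.607 1.611
endloop
endfacet
facet normal -0.352 0.757 0.550
outer loop
vertex 2.728 0.985 1.835
vertex 3.716 1.607 1.611
vertex 2.779 1.698 0.887
endloop
endfacet
facet normal -0.885 0.393 0.248
outer loop
vertex 2.728 0.985 1.835
vertex 2.779 1.698 0.887
vertex 2.277 0.625 0.797
endloop
endfacet
facet normal -0.839 -0.286 0.464
outer loop
vertex 2.728 0.985 1.835
vertex 2.277 0.625 0.797
vertex 2.905 -0.131 1.466
endloop
endfacet
facet normal 0.684 0.263 0.681
outer loop
vertex 3.716 1.607 1.611
vertex 3.794 0.476 1.969
vertex 4.503 0.875 1.103
endloop
endfacet
facet normal 0.197 -0.781 0.593
outer loop
vertex 3.794 0.476 1.969
vertex 2.905 -0.131 1.466
vertex 4.001 -0.198 1.013
endloop
endfacet
facet normal -0.714 -0.691 -0.111
outer loop
vertex 2.905 -0.131 1.466
vertex 2.277 0.625 0.797
vertex 3.064 -0.107 0.289
endloop
endfacet
facet normal -0.790 0.408 -0.459
outer loop
vertex 2.277 0.625 0.797
vertex 2.779 1.698 0.887
vertex 2.986 1.024 -0.069
endloop
endfacet
facet normal 0.073 0.997 0.030
outer loop
vertex 2.779 1.698 0.887
vertex 3.716 1.607 1.611
vertex 3.875 1.631 0.434
endloop
endfacet
facet normal 0.885 -0.393 -0.248
outer loop
vertex 4.052 0.515 0.065
vertex 4.503 0.875 1.103
vertex 4.001 -0.198 1.013
endloop
endfacet
facet normal 0.352 -0.757 -0.550
outer loop
vertex 4.052 0.515 0.065
vertex 4.001 -0.198 1.013
vertex 3.064 -0.107 0.289
endloop
endfacet
facet normal -0.025 -0.303 -0.953
outer loop
vertex 4.052 0.515 0.065
vertex 3.064 -0.107 0.289
vertex 2.986 1.024 -0.069
endloop
endfacet
facet normal 0.276 0.341 -0.899
outer loop
vertex 4.052 0.515 0.065
vertex 2.986 1.024 -0.069
vertex 3.875 1.631 0.434
endloop
endfacet
facet normal 0.839 0.286 -0.464
outer loop
vertex 4.052 0.515 0.065
vertex 3.875 1.631 0.434
vertex 4.503 0.875 1.103
endloop
endfacet
facet normal 0.790 -0.408 0.459
outer loop
vertex 4.001 -0.198 1.013
vertex 4.503 0.875 1.103
vertex 3.794 0.476 1.969
endloop
endfacet
facet normal -0.073 -0.997 -0.030
outer loop
vertex 3.064 -0.107 0.289
vertex 4.001 -0.198 1.013
vertex 2.905 -0.131 1.466
endloop
endfacet
facet normal -0.684 -0.263 -0.681
outer loop
vertex 2.986 1.024 -0.069
vertex 3.064 -0.107 0.289
vertex 2.277 0.625 0.797
endloop
endfacet
facet normal -0.197 0.781 -0.593
outer loop
vertex 3.875 1.631 0.434
vertex 2.986 1.024 -0.069
vertex 2.779 1.698 0.887
endloop
endfacet
facet normal 0.714 0.691 0.111
outer loop
vertex 4.503 0.875 1.103
vertex 3.875 1.631 0.434
vertex 3.716 1.607 1.611
endloop
endfacet

endsolid


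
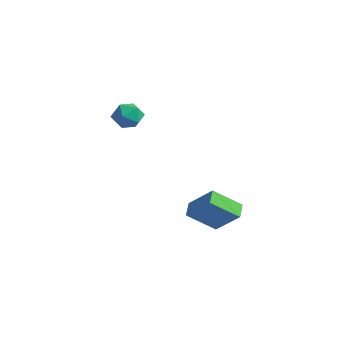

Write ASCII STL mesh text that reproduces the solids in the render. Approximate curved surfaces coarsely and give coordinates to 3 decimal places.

solid 
facet normal -0.732 -0.500 0.464
outer loop
vertex -3.251 2.027 3.892
vertex -2.804 1.211 3.718
vertex -2.625 1.689 4.515
endloop
endfacet
facet normal -0.654 0.154 0.741
outer loop
vertex -3.251 2.027 3.892
vertex -2.625 1.689 4.515
vertex -2.638 2.613 4.312
endloop
endfacet
facet normal -0.748 0.627 0.216
outer loop
vertex -3.251 2.027 3.892
vertex -2.638 2.613 4.312
vertex -2.826 2.707 3.389
endloop
endfacet
facet normal -0.883 0.267 -0.385
outer loop
vertex -3.251 2.027 3.892
vertex -2.826 2.707 3.389
vertex -2.928 1.84 3.022
endloop
endfacet
facet normal -0.873 -0.429 -0.232
outer loop
vertex -3.251 2.027 3.892
vertex -2.928 1.84 3.022
vertex -2.804 1.211 3.718
endloop
endfacet
facet normal 0.016 0.215 0.977
outer loop
vertex -2.638 2.613 4.312
vertex -2.625 1.689 4.515
vertex -1.812 2.16 4.398
endloop
endfacet
facet normal -0.109 -0.842 0.529
outer loop
vertex -2.625 1.689 4.515
vertex -2.804 1.211 3.718
vertex -1.914 1.293 4.031
endloop
endfacet
facet normal -0.337 -0.728 -0.598
outer loop
vertex -2.804 1.211 3.718
vertex -2.928 1.84 3.022
vertex -2.102 1.387 3.108
endloop
endfacet
facet normal -0.353 0.400 -0.846
outer loop
vertex -2.928 1.84 3.022
vertex -2.826 2.707 3.389
vertex -2.115 2.311 2.905
endloop
endfacet
facet normal -0.135 0.983 0.128
outer loop
vertex -2.826 2.707 3.389
vertex -2.638 2.613 4.312
vertex -1.936 2.789 3.702
endloop
endfacet
facet normal 0.883 -0.267 0.385
outer loop
vertex -1.489 1.973 3.528
vertex -1.812 2.16 4.398
vertex -1.914 1.293 4.031
endloop
endfacet
facet normal 0.748 -0.627 -0.216
outer loop
vertex -1.489 1.973 3.528
vertex -1.914 1.293 4.031
vertex -2.102 1.387 3.108
endloop
endfacet
facet normal 0.654 -0.154 -0.741
outer loop
vertex -1.489 1.973 3.528
vertex -2.102 1.387 3.108
vertex -2.115 2.311 2.905
endloop
endfacet
facet normal 0.732 0.500 -0.464
outer loop
vertex -1.489 1.973 3.528
vertex -2.115 2.311 2.905
vertex -1.936 2.789 3.702
endloop
endfacet
facet normal 0.873 0.429 0.232
outer loop
vertex -1.489 1.973 3.528
vertex -1.936 2.789 3.702
vertex -1.812 2.16 4.398
endloop
endfacet
facet normal 0.353 -0.400 0.846
outer loop
vertex -1.914 1.293 4.031
vertex -1.812 2.16 4.398
vertex -2.625 1.689 4.515
endloop
endfacet
facet normal 0.135 -0.983 -0.128
outer loop
vertex -2.102 1.387 3.108
vertex -1.914 1.293 4.031
vertex -2.804 1.211 3.718
endloop
endfacet
facet normal -0.016 -0.215 -0.977
outer loop
vertex -2.115 2.311 2.905
vertex -2.102 1.387 3.108
vertex -2.928 1.84 3.022
endloop
endfacet
facet normal 0.109 0.842 -0.529
outer loop
vertex -1.936 2.789 3.702
vertex -2.115 2.311 2.905
vertex -2.826 2.707 3.389
endloop
endfacet
facet normal 0.337 0.728 0.598
outer loop
vertex -1.812 2.16 4.398
vertex -1.936 2.789 3.702
vertex -2.638 2.613 4.312
endloop
endfacet
facet normal -0.582 0.707 0.402
outer loop
vertex 3.961 2.24 0.589
vertex 4.747 3.555 -0.584
vertex 2.588 1.87 -0.746
endloop
endfacet
facet normal -0.407 -0.682 0.608
outer loop
vertex 3.153 1.185 -1.136
vertex 3.961 2.24 0.589
vertex 2.588 1.87 -0.746
endloop
endfacet
facet normal -0.582 0.707 0.402
outer loop
vertex 2.588 1.87 -0.746
vertex 4.747 3.555 -0.584
vertex 3.375 3.185 -1.919
endloop
endfacet
facet normal -0.703 -0.190 -0.685
outer loop
vertex 3.375 3.185 -1.919
vertex 3.153 1.185 -1.136
vertex 2.588 1.87 -0.746
endloop
endfacet
facet normal 0.703 0.190 0.685
outer loop
vertex 3.961 2.24 0.589
vertex 5.312 2.87 -0.974
vertex 4.747 3.555 -0.584
endloop
endfacet
facet normal -0.408 -0.682 0.608
outer loop
vertex 4.525 1.555 0.199
vertex 3.961 2.24 0.589
vertex 3.153 1.185 -1.136
endloop
endfacet
facet normal 0.704 0.190 0.685
outer loop
vertex 4.525 1.555 0.199
vertex 5.312 2.87 -0.974
vertex 3.961 2.24 0.589
endloop
endfacet
facet normal 0.407 0.682 -0.608
outer loop
vertex 4.747 3.555 -0.584
vertex 5.312 2.87 -0.974
vertex 3.375 3.185 -1.919
endloop
endfacet
facet normal -0.704 -0.190 -0.684
outer loop
vertex 3.939 2.5 -2.309
vertex 3.153 1.185 -1.136
vertex 3.375 3.185 -1.919
endloop
endfacet
facet normal 0.407 0.682 -0.608
outer loop
vertex 3.375 3.185 -1.919
vertex 5.312 2.87 -0.974
vertex 3.939 2.5 -2.309
endloop
endfacet
facet normal 0.582 -0.707 -0.402
outer loop
vertex 3.939 2.5 -2.309
vertex 4.525 1.555 0.199
vertex 3.153 1.185 -1.136
endloop
endfacet
facet normal 0.582 -0.707 -0.402
outer loop
vertex 5.312 2.87 -0.974
vertex 4.525 1.555 0.199
vertex 3.939 2.5 -2.309
endloop
endfacet

endsolid


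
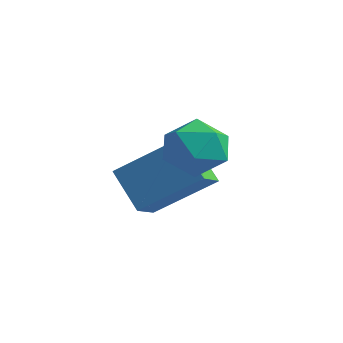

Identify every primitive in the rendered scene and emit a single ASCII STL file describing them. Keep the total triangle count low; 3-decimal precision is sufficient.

solid 
facet normal -0.151 0.968 -0.198
outer loop
vertex -1.673 2.484 2.64
vertex -2.326 2.51 3.265
vertex -1.471 2.691 3.496
endloop
endfacet
facet normal 0.529 0.788 -0.315
outer loop
vertex -1.673 2.484 2.64
vertex -1.471 2.691 3.496
vertex -0.931 2.14 3.025
endloop
endfacet
facet normal 0.538 0.263 -0.801
outer loop
vertex -1.673 2.484 2.64
vertex -0.931 2.14 3.025
vertex -1.453 1.617 2.503
endloop
endfacet
facet normal -0.137 0.121 -0.983
outer loop
vertex -1.673 2.484 2.64
vertex -1.453 1.617 2.503
vertex -2.315 1.846 2.651
endloop
endfacet
facet normal -0.563 0.556 -0.611
outer loop
vertex -1.673 2.484 2.64
vertex -2.315 1.846 2.651
vertex -2.326 2.51 3.265
endloop
endfacet
facet normal 0.796 0.530 0.293
outer loop
vertex -0.931 2.14 3.025
vertex -1.471 2.691 3.496
vertex -1.125 1.954 3.889
endloop
endfacet
facet normal -0.304 0.822 0.482
outer loop
vertex -1.471 2.691 3.496
vertex -2.326 2.51 3.265
vertex -1.987 2.183 4.037
endloop
endfacet
facet normal -0.971 0.155 -0.185
outer loop
vertex -2.326 2.51 3.265
vertex -2.315 1.846 2.651
vertex -2.509 1.66 3.515
endloop
endfacet
facet normal -0.281 -0.551 -0.786
outer loop
vertex -2.315 1.846 2.651
vertex -1.453 1.617 2.503
vertex -1.969 1.109 3.044
endloop
endfacet
facet normal 0.811 -0.319 -0.491
outer loop
vertex -1.453 1.617 2.503
vertex -0.931 2.14 3.025
vertex -1.114 1.29 3.275
endloop
endfacet
facet normal 0.137 -0.121 0.983
outer loop
vertex -1.767 1.316 3.9
vertex -1.125 1.954 3.889
vertex -1.987 2.183 4.037
endloop
endfacet
facet normal -0.538 -0.263 0.801
outer loop
vertex -1.767 1.316 3.9
vertex -1.987 2.183 4.037
vertex -2.509 1.66 3.515
endloop
endfacet
facet normal -0.529 -0.788 0.315
outer loop
vertex -1.767 1.316 3.9
vertex -2.509 1.66 3.515
vertex -1.969 1.109 3.044
endloop
endfacet
facet normal 0.151 -0.968 0.198
outer loop
vertex -1.767 1.316 3.9
vertex -1.969 1.109 3.044
vertex -1.114 1.29 3.275
endloop
endfacet
facet normal 0.563 -0.556 0.611
outer loop
vertex -1.767 1.316 3.9
vertex -1.114 1.29 3.275
vertex -1.125 1.954 3.889
endloop
endfacet
facet normal 0.281 0.551 0.786
outer loop
vertex -1.987 2.183 4.037
vertex -1.125 1.954 3.889
vertex -1.471 2.691 3.496
endloop
endfacet
facet normal -0.811 0.319 0.491
outer loop
vertex -2.509 1.66 3.515
vertex -1.987 2.183 4.037
vertex -2.326 2.51 3.265
endloop
endfacet
facet normal -0.796 -0.530 -0.293
outer loop
vertex -1.969 1.109 3.044
vertex -2.509 1.66 3.515
vertex -2.315 1.846 2.651
endloop
endfacet
facet normal 0.304 -0.822 -0.482
outer loop
vertex -1.114 1.29 3.275
vertex -1.969 1.109 3.044
vertex -1.453 1.617 2.503
endloop
endfacet
facet normal 0.971 -0.155 0.185
outer loop
vertex -1.125 1.954 3.889
vertex -1.114 1.29 3.275
vertex -0.931 2.14 3.025
endloop
endfacet
facet normal -0.620 -0.521 -0.586
outer loop
vertex -3.589 1.765 0.684
vertex -4.604 1.88 1.656
vertex -3.872 2.538 0.296
endloop
endfacet
facet normal 0.720 -0.082 -0.689
outer loop
vertex -2.656 3.56 1.444
vertex -3.589 1.765 0.684
vertex -3.872 2.538 0.296
endloop
endfacet
facet normal -0.620 -0.521 -0.586
outer loop
vertex -3.872 2.538 0.296
vertex -4.604 1.88 1.656
vertex -4.887 2.653 1.268
endloop
endfacet
facet normal -0.312 0.849 -0.426
outer loop
vertex -4.887 2.653 1.268
vertex -2.656 3.56 1.444
vertex -3.872 2.538 0.296
endloop
endfacet
facet normal 0.312 -0.849 0.426
outer loop
vertex -3.589 1.765 0.684
vertex -3.388 2.902 2.804
vertex -4.604 1.88 1.656
endloop
endfacet
facet normal 0.720 -0.082 -0.689
outer loop
vertex -2.373 2.787 1.832
vertex -3.589 1.765 0.684
vertex -2.656 3.56 1.444
endloop
endfacet
facet normal 0.312 -0.849 0.426
outer loop
vertex -2.373 2.787 1.832
vertex -3.388 2.902 2.804
vertex -3.589 1.765 0.684
endloop
endfacet
facet normal -0.720 0.082 0.689
outer loop
vertex -4.604 1.88 1.656
vertex -3.388 2.902 2.804
vertex -4.887 2.653 1.268
endloop
endfacet
facet normal -0.312 0.849 -0.426
outer loop
vertex -3.671 3.675 2.416
vertex -2.656 3.56 1.444
vertex -4.887 2.653 1.268
endloop
endfacet
facet normal -0.720 0.082 0.689
outer loop
vertex -4.887 2.653 1.268
vertex -3.388 2.902 2.804
vertex -3.671 3.675 2.416
endloop
endfacet
facet normal 0.620 0.521 0.586
outer loop
vertex -3.671 3.675 2.416
vertex -2.373 2.787 1.832
vertex -2.656 3.56 1.444
endloop
endfacet
facet normal 0.620 0.521 0.586
outer loop
vertex -3.388 2.902 2.804
vertex -2.373 2.787 1.832
vertex -3.671 3.675 2.416
endloop
endfacet

endsolid


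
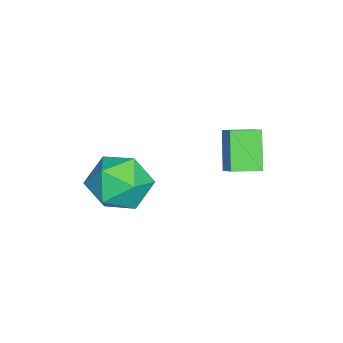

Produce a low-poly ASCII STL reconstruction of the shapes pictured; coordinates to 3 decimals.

solid 
facet normal -0.590 -0.137 0.796
outer loop
vertex 0.688 3.032 0.104
vertex 0.199 4.009 -0.09
vertex 0.146 2.669 -0.36
endloop
endfacet
facet normal 0.440 -0.881 0.174
outer loop
vertex 1.101 2.891 -1.65
vertex 0.688 3.032 0.104
vertex 0.146 2.669 -0.36
endloop
endfacet
facet normal -0.590 -0.137 0.796
outer loop
vertex 0.146 2.669 -0.36
vertex 0.199 4.009 -0.09
vertex -0.343 3.647 -0.554
endloop
endfacet
facet normal -0.677 -0.454 -0.579
outer loop
vertex -0.343 3.647 -0.554
vertex 1.101 2.891 -1.65
vertex 0.146 2.669 -0.36
endloop
endfacet
facet normal 0.677 0.454 0.579
outer loop
vertex 0.688 3.032 0.104
vertex 1.154 4.231 -1.38
vertex 0.199 4.009 -0.09
endloop
endfacet
facet normal 0.439 -0.881 0.174
outer loop
vertex 1.643 3.253 -1.186
vertex 0.688 3.032 0.104
vertex 1.101 2.891 -1.65
endloop
endfacet
facet normal 0.677 0.454 0.579
outer loop
vertex 1.643 3.253 -1.186
vertex 1.154 4.231 -1.38
vertex 0.688 3.032 0.104
endloop
endfacet
facet normal -0.440 0.881 -0.174
outer loop
vertex 0.199 4.009 -0.09
vertex 1.154 4.231 -1.38
vertex -0.343 3.647 -0.554
endloop
endfacet
facet normal -0.677 -0.454 -0.579
outer loop
vertex 0.612 3.868 -1.844
vertex 1.101 2.891 -1.65
vertex -0.343 3.647 -0.554
endloop
endfacet
facet normal -0.440 0.881 -0.175
outer loop
vertex -0.343 3.647 -0.554
vertex 1.154 4.231 -1.38
vertex 0.612 3.868 -1.844
endloop
endfacet
facet normal 0.590 0.137 -0.796
outer loop
vertex 0.612 3.868 -1.844
vertex 1.643 3.253 -1.186
vertex 1.101 2.891 -1.65
endloop
endfacet
facet normal 0.590 0.137 -0.796
outer loop
vertex 1.154 4.231 -1.38
vertex 1.643 3.253 -1.186
vertex 0.612 3.868 -1.844
endloop
endfacet
facet normal -0.158 -0.248 0.956
outer loop
vertex 2.901 0.343 -0.014
vertex 2.586 -0.773 -0.356
vertex 3.741 -0.522 -0.1
endloop
endfacet
facet normal 0.350 0.250 0.903
outer loop
vertex 2.901 0.343 -0.014
vertex 3.741 -0.522 -0.1
vertex 3.979 0.594 -0.501
endloop
endfacet
facet normal 0.069 0.817 0.573
outer loop
vertex 2.901 0.343 -0.014
vertex 3.979 0.594 -0.501
vertex 2.971 1.032 -1.005
endloop
endfacet
facet normal -0.612 0.669 0.422
outer loop
vertex 2.901 0.343 -0.014
vertex 2.971 1.032 -1.005
vertex 2.11 0.188 -0.915
endloop
endfacet
facet normal -0.752 0.010 0.659
outer loop
vertex 2.901 0.343 -0.014
vertex 2.11 0.188 -0.915
vertex 2.586 -0.773 -0.356
endloop
endfacet
facet normal 0.872 -0.010 0.490
outer loop
vertex 3.979 0.594 -0.501
vertex 3.741 -0.522 -0.1
vertex 4.33 -0.368 -1.145
endloop
endfacet
facet normal 0.050 -0.816 0.576
outer loop
vertex 3.741 -0.522 -0.1
vertex 2.586 -0.773 -0.356
vertex 3.469 -1.212 -1.055
endloop
endfacet
facet normal -0.913 -0.397 0.095
outer loop
vertex 2.586 -0.773 -0.356
vertex 2.11 0.188 -0.915
vertex 2.461 -0.774 -1.559
endloop
endfacet
facet normal -0.686 0.669 -0.288
outer loop
vertex 2.11 0.188 -0.915
vertex 2.971 1.032 -1.005
vertex 2.699 0.342 -1.96
endloop
endfacet
facet normal 0.417 0.908 -0.044
outer loop
vertex 2.971 1.032 -1.005
vertex 3.979 0.594 -0.501
vertex 3.854 0.593 -1.704
endloop
endfacet
facet normal 0.612 -0.669 -0.422
outer loop
vertex 3.539 -0.523 -2.046
vertex 4.33 -0.368 -1.145
vertex 3.469 -1.212 -1.055
endloop
endfacet
facet normal -0.069 -0.817 -0.573
outer loop
vertex 3.539 -0.523 -2.046
vertex 3.469 -1.212 -1.055
vertex 2.461 -0.774 -1.559
endloop
endfacet
facet normal -0.350 -0.250 -0.903
outer loop
vertex 3.539 -0.523 -2.046
vertex 2.461 -0.774 -1.559
vertex 2.699 0.342 -1.96
endloop
endfacet
facet normal 0.158 0.248 -0.956
outer loop
vertex 3.539 -0.523 -2.046
vertex 2.699 0.342 -1.96
vertex 3.854 0.593 -1.704
endloop
endfacet
facet normal 0.752 -0.010 -0.659
outer loop
vertex 3.539 -0.523 -2.046
vertex 3.854 0.593 -1.704
vertex 4.33 -0.368 -1.145
endloop
endfacet
facet normal 0.686 -0.669 0.288
outer loop
vertex 3.469 -1.212 -1.055
vertex 4.33 -0.368 -1.145
vertex 3.741 -0.522 -0.1
endloop
endfacet
facet normal -0.417 -0.908 0.044
outer loop
vertex 2.461 -0.774 -1.559
vertex 3.469 -1.212 -1.055
vertex 2.586 -0.773 -0.356
endloop
endfacet
facet normal -0.872 0.010 -0.490
outer loop
vertex 2.699 0.342 -1.96
vertex 2.461 -0.774 -1.559
vertex 2.11 0.188 -0.915
endloop
endfacet
facet normal -0.050 0.816 -0.576
outer loop
vertex 3.854 0.593 -1.704
vertex 2.699 0.342 -1.96
vertex 2.971 1.032 -1.005
endloop
endfacet
facet normal 0.913 0.397 -0.095
outer loop
vertex 4.33 -0.368 -1.145
vertex 3.854 0.593 -1.704
vertex 3.979 0.594 -0.501
endloop
endfacet

endsolid


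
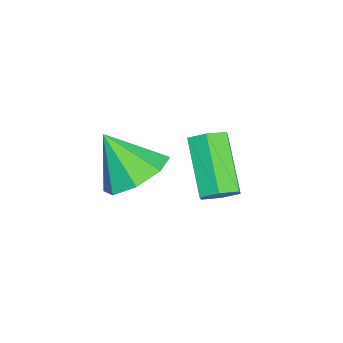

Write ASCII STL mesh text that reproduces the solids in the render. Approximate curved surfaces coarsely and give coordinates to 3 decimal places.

solid 
facet normal 0.659 0.403 -0.635
outer loop
vertex 1.801 -0.131 0.39
vertex 1.429 -0.213 -0.048
vertex 1.417 0.282 0.254
endloop
endfacet
facet normal 0.357 0.575 0.736
outer loop
vertex 1.801 -0.131 0.39
vertex 1.417 0.282 0.254
vertex 0.602 -0.865 1.545
endloop
endfacet
facet normal 0.358 0.574 0.736
outer loop
vertex 0.602 -0.865 1.545
vertex 1.417 0.282 0.254
vertex 0.218 -0.452 1.41
endloop
endfacet
facet normal -0.658 -0.405 0.635
outer loop
vertex 0.602 -0.865 1.545
vertex 0.218 -0.452 1.41
vertex 0.231 -0.947 1.108
endloop
endfacet
facet normal 0.660 0.403 -0.634
outer loop
vertex 1.417 0.282 0.254
vertex 1.429 -0.213 -0.048
vertex 1.046 0.2 -0.184
endloop
endfacet
facet normal -0.394 0.904 0.165
outer loop
vertex 1.417 0.282 0.254
vertex 1.046 0.2 -0.184
vertex 0.218 -0.452 1.41
endloop
endfacet
facet normal -0.394 0.904 0.165
outer loop
vertex 0.218 -0.452 1.41
vertex 1.046 0.2 -0.184
vertex -0.153 -0.534 0.972
endloop
endfacet
facet normal -0.659 -0.404 0.634
outer loop
vertex 0.218 -0.452 1.41
vertex -0.153 -0.534 0.972
vertex 0.231 -0.947 1.108
endloop
endfacet
facet normal 0.659 0.402 -0.635
outer loop
vertex 1.046 0.2 -0.184
vertex 1.429 -0.213 -0.048
vertex 1.058 -0.295 -0.485
endloop
endfacet
facet normal -0.752 0.329 -0.571
outer loop
vertex 1.046 0.2 -0.184
vertex 1.058 -0.295 -0.485
vertex -0.153 -0.534 0.972
endloop
endfacet
facet normal -0.752 0.330 -0.571
outer loop
vertex -0.153 -0.534 0.972
vertex 1.058 -0.295 -0.485
vertex -0.141 -1.029 0.67
endloop
endfacet
facet normal -0.659 -0.403 0.635
outer loop
vertex -0.153 -0.534 0.972
vertex -0.141 -1.029 0.67
vertex 0.231 -0.947 1.108
endloop
endfacet
facet normal 0.658 0.405 -0.635
outer loop
vertex 1.058 -0.295 -0.485
vertex 1.429 -0.213 -0.048
vertex 1.442 -0.708 -0.35
endloop
endfacet
facet normal -0.358 -0.574 -0.737
outer loop
vertex 1.058 -0.295 -0.485
vertex 1.442 -0.708 -0.35
vertex -0.141 -1.029 0.67
endloop
endfacet
facet normal -0.358 -0.575 -0.736
outer loop
vertex -0.141 -1.029 0.67
vertex 1.442 -0.708 -0.35
vertex 0.243 -1.442 0.806
endloop
endfacet
facet normal -0.659 -0.403 0.635
outer loop
vertex -0.141 -1.029 0.67
vertex 0.243 -1.442 0.806
vertex 0.231 -0.947 1.108
endloop
endfacet
facet normal 0.659 0.404 -0.634
outer loop
vertex 1.442 -0.708 -0.35
vertex 1.429 -0.213 -0.048
vertex 1.813 -0.626 0.088
endloop
endfacet
facet normal 0.394 -0.904 -0.165
outer loop
vertex 1.442 -0.708 -0.35
vertex 1.813 -0.626 0.088
vertex 0.243 -1.442 0.806
endloop
endfacet
facet normal 0.394 -0.904 -0.165
outer loop
vertex 0.243 -1.442 0.806
vertex 1.813 -0.626 0.088
vertex 0.614 -1.36 1.244
endloop
endfacet
facet normal -0.660 -0.403 0.634
outer loop
vertex 0.243 -1.442 0.806
vertex 0.614 -1.36 1.244
vertex 0.231 -0.947 1.108
endloop
endfacet
facet normal 0.659 0.403 -0.635
outer loop
vertex 1.813 -0.626 0.088
vertex 1.429 -0.213 -0.048
vertex 1.801 -0.131 0.39
endloop
endfacet
facet normal 0.752 -0.330 0.571
outer loop
vertex 1.813 -0.626 0.088
vertex 1.801 -0.131 0.39
vertex 0.614 -1.36 1.244
endloop
endfacet
facet normal 0.752 -0.329 0.571
outer loop
vertex 0.614 -1.36 1.244
vertex 1.801 -0.131 0.39
vertex 0.602 -0.865 1.545
endloop
endfacet
facet normal -0.659 -0.402 0.635
outer loop
vertex 0.614 -1.36 1.244
vertex 0.602 -0.865 1.545
vertex 0.231 -0.947 1.108
endloop
endfacet
facet normal 0.089 0.605 -0.791
outer loop
vertex 3.968 -2.087 1.635
vertex 3.065 -1.812 1.744
vertex 3.904 -1.508 2.071
endloop
endfacet
facet normal 0.809 -0.294 0.509
outer loop
vertex 3.968 -2.087 1.635
vertex 3.904 -1.508 2.071
vertex 2.935 -2.708 2.916
endloop
endfacet
facet normal 0.089 0.605 -0.791
outer loop
vertex 3.904 -1.508 2.071
vertex 3.065 -1.812 1.744
vertex 3.348 -1.107 2.315
endloop
endfacet
facet normal 0.504 0.186 0.843
outer loop
vertex 3.904 -1.508 2.071
vertex 3.348 -1.107 2.315
vertex 2.935 -2.708 2.916
endloop
endfacet
facet normal 0.088 0.605 -0.791
outer loop
vertex 3.348 -1.107 2.315
vertex 3.065 -1.812 1.744
vertex 2.627 -1.12 2.225
endloop
endfacet
facet normal -0.121 0.376 0.919
outer loop
vertex 3.348 -1.107 2.315
vertex 2.627 -1.12 2.225
vertex 2.935 -2.708 2.916
endloop
endfacet
facet normal 0.088 0.606 -0.791
outer loop
vertex 2.627 -1.12 2.225
vertex 3.065 -1.812 1.744
vertex 2.162 -1.538 1.853
endloop
endfacet
facet normal -0.702 0.165 0.692
outer loop
vertex 2.627 -1.12 2.225
vertex 2.162 -1.538 1.853
vertex 2.935 -2.708 2.916
endloop
endfacet
facet normal 0.088 0.605 -0.792
outer loop
vertex 2.162 -1.538 1.853
vertex 3.065 -1.812 1.744
vertex 2.227 -2.117 1.418
endloop
endfacet
facet normal -0.898 -0.324 0.297
outer loop
vertex 2.162 -1.538 1.853
vertex 2.227 -2.117 1.418
vertex 2.935 -2.708 2.916
endloop
endfacet
facet normal 0.088 0.605 -0.792
outer loop
vertex 2.227 -2.117 1.418
vertex 3.065 -1.812 1.744
vertex 2.782 -2.517 1.174
endloop
endfacet
facet normal -0.595 -0.803 -0.036
outer loop
vertex 2.227 -2.117 1.418
vertex 2.782 -2.517 1.174
vertex 2.935 -2.708 2.916
endloop
endfacet
facet normal 0.089 0.604 -0.792
outer loop
vertex 2.782 -2.517 1.174
vertex 3.065 -1.812 1.744
vertex 3.504 -2.505 1.264
endloop
endfacet
facet normal 0.030 -0.993 -0.112
outer loop
vertex 2.782 -2.517 1.174
vertex 3.504 -2.505 1.264
vertex 2.935 -2.708 2.916
endloop
endfacet
facet normal 0.089 0.604 -0.792
outer loop
vertex 3.504 -2.505 1.264
vertex 3.065 -1.812 1.744
vertex 3.968 -2.087 1.635
endloop
endfacet
facet normal 0.613 -0.782 0.115
outer loop
vertex 3.504 -2.505 1.264
vertex 3.968 -2.087 1.635
vertex 2.935 -2.708 2.916
endloop
endfacet

endsolid


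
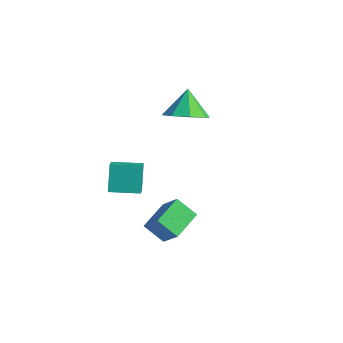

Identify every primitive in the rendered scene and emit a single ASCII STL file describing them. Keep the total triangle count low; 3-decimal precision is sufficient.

solid 
facet normal -0.815 -0.579 0.027
outer loop
vertex -1.73 -4.591 1.504
vertex -2.062 -4.089 2.226
vertex -2.121 -4.066 0.961
endloop
endfacet
facet normal 0.352 -0.534 -0.769
outer loop
vertex -1.338 -3.511 0.934
vertex -1.73 -4.591 1.504
vertex -2.121 -4.066 0.961
endloop
endfacet
facet normal -0.815 -0.578 0.028
outer loop
vertex -2.121 -4.066 0.961
vertex -2.062 -4.089 2.226
vertex -2.452 -3.565 1.683
endloop
endfacet
facet normal -0.459 0.617 -0.639
outer loop
vertex -2.452 -3.565 1.683
vertex -1.338 -3.511 0.934
vertex -2.121 -4.066 0.961
endloop
endfacet
facet normal 0.459 -0.616 0.640
outer loop
vertex -1.73 -4.591 1.504
vertex -1.279 -3.534 2.199
vertex -2.062 -4.089 2.226
endloop
endfacet
facet normal 0.353 -0.534 -0.769
outer loop
vertex -0.948 -4.035 1.477
vertex -1.73 -4.591 1.504
vertex -1.338 -3.511 0.934
endloop
endfacet
facet normal 0.460 -0.616 0.639
outer loop
vertex -0.948 -4.035 1.477
vertex -1.279 -3.534 2.199
vertex -1.73 -4.591 1.504
endloop
endfacet
facet normal -0.352 0.534 0.768
outer loop
vertex -2.062 -4.089 2.226
vertex -1.279 -3.534 2.199
vertex -2.452 -3.565 1.683
endloop
endfacet
facet normal -0.460 0.616 -0.640
outer loop
vertex -1.67 -3.009 1.656
vertex -1.338 -3.511 0.934
vertex -2.452 -3.565 1.683
endloop
endfacet
facet normal -0.352 0.533 0.769
outer loop
vertex -2.452 -3.565 1.683
vertex -1.279 -3.534 2.199
vertex -1.67 -3.009 1.656
endloop
endfacet
facet normal 0.815 0.578 -0.027
outer loop
vertex -1.67 -3.009 1.656
vertex -0.948 -4.035 1.477
vertex -1.338 -3.511 0.934
endloop
endfacet
facet normal 0.815 0.578 -0.028
outer loop
vertex -1.279 -3.534 2.199
vertex -0.948 -4.035 1.477
vertex -1.67 -3.009 1.656
endloop
endfacet
facet normal -0.608 0.125 -0.784
outer loop
vertex -0.629 -4.316 0.295
vertex -0.685 -3.328 0.496
vertex 0.004 -4.185 -0.175
endloop
endfacet
facet normal 0.055 -0.979 -0.198
outer loop
vertex 0.625 -4.312 0.624
vertex -0.629 -4.316 0.295
vertex 0.004 -4.185 -0.175
endloop
endfacet
facet normal -0.608 0.125 -0.784
outer loop
vertex 0.004 -4.185 -0.175
vertex -0.685 -3.328 0.496
vertex -0.051 -3.197 0.025
endloop
endfacet
facet normal 0.791 0.163 -0.589
outer loop
vertex -0.051 -3.197 0.025
vertex 0.625 -4.312 0.624
vertex 0.004 -4.185 -0.175
endloop
endfacet
facet normal -0.791 -0.165 0.589
outer loop
vertex -0.629 -4.316 0.295
vertex -0.064 -3.455 1.295
vertex -0.685 -3.328 0.496
endloop
endfacet
facet normal 0.055 -0.979 -0.198
outer loop
vertex -0.009 -4.443 1.095
vertex -0.629 -4.316 0.295
vertex 0.625 -4.312 0.624
endloop
endfacet
facet normal -0.792 -0.163 0.588
outer loop
vertex -0.009 -4.443 1.095
vertex -0.064 -3.455 1.295
vertex -0.629 -4.316 0.295
endloop
endfacet
facet normal -0.055 0.979 0.198
outer loop
vertex -0.685 -3.328 0.496
vertex -0.064 -3.455 1.295
vertex -0.051 -3.197 0.025
endloop
endfacet
facet normal 0.792 0.164 -0.588
outer loop
vertex 0.569 -3.324 0.825
vertex 0.625 -4.312 0.624
vertex -0.051 -3.197 0.025
endloop
endfacet
facet normal -0.055 0.979 0.198
outer loop
vertex -0.051 -3.197 0.025
vertex -0.064 -3.455 1.295
vertex 0.569 -3.324 0.825
endloop
endfacet
facet normal 0.608 -0.125 0.784
outer loop
vertex 0.569 -3.324 0.825
vertex -0.009 -4.443 1.095
vertex 0.625 -4.312 0.624
endloop
endfacet
facet normal 0.608 -0.125 0.784
outer loop
vertex -0.064 -3.455 1.295
vertex -0.009 -4.443 1.095
vertex 0.569 -3.324 0.825
endloop
endfacet
facet normal 0.364 -0.569 -0.738
outer loop
vertex -1.852 -0.529 1.89
vertex -2.287 -0.168 1.397
vertex -1.592 -0.07 1.664
endloop
endfacet
facet normal 0.466 0.164 0.869
outer loop
vertex -1.852 -0.529 1.89
vertex -1.592 -0.07 1.664
vertex -2.653 0.408 2.143
endloop
endfacet
facet normal 0.364 -0.569 -0.737
outer loop
vertex -1.592 -0.07 1.664
vertex -2.287 -0.168 1.397
vertex -1.739 0.332 1.281
endloop
endfacet
facet normal 0.534 0.677 0.506
outer loop
vertex -1.592 -0.07 1.664
vertex -1.739 0.332 1.281
vertex -2.653 0.408 2.143
endloop
endfacet
facet normal 0.363 -0.569 -0.738
outer loop
vertex -1.739 0.332 1.281
vertex -2.287 -0.168 1.397
vertex -2.207 0.441 0.967
endloop
endfacet
facet normal 0.168 0.982 0.091
outer loop
vertex -1.739 0.332 1.281
vertex -2.207 0.441 0.967
vertex -2.653 0.408 2.143
endloop
endfacet
facet normal 0.362 -0.569 -0.738
outer loop
vertex -2.207 0.441 0.967
vertex -2.287 -0.168 1.397
vertex -2.721 0.194 0.905
endloop
endfacet
facet normal -0.416 0.900 -0.133
outer loop
vertex -2.207 0.441 0.967
vertex -2.721 0.194 0.905
vertex -2.653 0.408 2.143
endloop
endfacet
facet normal 0.362 -0.569 -0.738
outer loop
vertex -2.721 0.194 0.905
vertex -2.287 -0.168 1.397
vertex -2.981 -0.265 1.131
endloop
endfacet
facet normal -0.877 0.480 -0.035
outer loop
vertex -2.721 0.194 0.905
vertex -2.981 -0.265 1.131
vertex -2.653 0.408 2.143
endloop
endfacet
facet normal 0.362 -0.570 -0.737
outer loop
vertex -2.981 -0.265 1.131
vertex -2.287 -0.168 1.397
vertex -2.834 -0.667 1.514
endloop
endfacet
facet normal -0.944 -0.033 0.328
outer loop
vertex -2.981 -0.265 1.131
vertex -2.834 -0.667 1.514
vertex -2.653 0.408 2.143
endloop
endfacet
facet normal 0.362 -0.570 -0.738
outer loop
vertex -2.834 -0.667 1.514
vertex -2.287 -0.168 1.397
vertex -2.366 -0.776 1.828
endloop
endfacet
facet normal -0.577 -0.338 0.743
outer loop
vertex -2.834 -0.667 1.514
vertex -2.366 -0.776 1.828
vertex -2.653 0.408 2.143
endloop
endfacet
facet normal 0.363 -0.570 -0.737
outer loop
vertex -2.366 -0.776 1.828
vertex -2.287 -0.168 1.397
vertex -1.852 -0.529 1.89
endloop
endfacet
facet normal 0.006 -0.256 0.967
outer loop
vertex -2.366 -0.776 1.828
vertex -1.852 -0.529 1.89
vertex -2.653 0.408 2.143
endloop
endfacet

endsolid


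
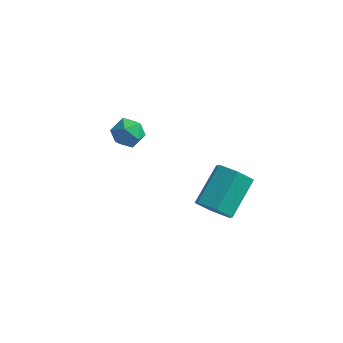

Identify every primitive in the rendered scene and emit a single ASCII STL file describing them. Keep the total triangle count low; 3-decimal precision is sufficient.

solid 
facet normal -0.123 -0.818 -0.563
outer loop
vertex 3.587 -0.494 -4.34
vertex 2.71 -0.341 -4.371
vertex 3.245 0.006 -4.992
endloop
endfacet
facet normal 0.915 0.127 -0.383
outer loop
vertex 3.587 -0.494 -4.34
vertex 3.245 0.006 -4.992
vertex 3.826 1.109 -3.238
endloop
endfacet
facet normal 0.915 0.127 -0.383
outer loop
vertex 3.826 1.109 -3.238
vertex 3.245 0.006 -4.992
vertex 3.484 1.609 -3.89
endloop
endfacet
facet normal 0.122 0.817 0.563
outer loop
vertex 3.826 1.109 -3.238
vertex 3.484 1.609 -3.89
vertex 2.95 1.261 -3.269
endloop
endfacet
facet normal -0.121 -0.818 -0.562
outer loop
vertex 3.245 0.006 -4.992
vertex 2.71 -0.341 -4.371
vertex 2.368 0.158 -5.024
endloop
endfacet
facet normal 0.125 0.549 -0.826
outer loop
vertex 3.245 0.006 -4.992
vertex 2.368 0.158 -5.024
vertex 3.484 1.609 -3.89
endloop
endfacet
facet normal 0.125 0.550 -0.826
outer loop
vertex 3.484 1.609 -3.89
vertex 2.368 0.158 -5.024
vertex 2.608 1.761 -3.921
endloop
endfacet
facet normal 0.122 0.817 0.563
outer loop
vertex 3.484 1.609 -3.89
vertex 2.608 1.761 -3.921
vertex 2.95 1.261 -3.269
endloop
endfacet
facet normal -0.122 -0.818 -0.561
outer loop
vertex 2.368 0.158 -5.024
vertex 2.71 -0.341 -4.371
vertex 1.834 -0.189 -4.402
endloop
endfacet
facet normal -0.791 0.423 -0.443
outer loop
vertex 2.368 0.158 -5.024
vertex 1.834 -0.189 -4.402
vertex 2.608 1.761 -3.921
endloop
endfacet
facet normal -0.790 0.423 -0.444
outer loop
vertex 2.608 1.761 -3.921
vertex 1.834 -0.189 -4.402
vertex 2.073 1.414 -3.3
endloop
endfacet
facet normal 0.123 0.818 0.563
outer loop
vertex 2.608 1.761 -3.921
vertex 2.073 1.414 -3.3
vertex 2.95 1.261 -3.269
endloop
endfacet
facet normal -0.122 -0.817 -0.563
outer loop
vertex 1.834 -0.189 -4.402
vertex 2.71 -0.341 -4.371
vertex 2.176 -0.689 -3.75
endloop
endfacet
facet normal -0.915 -0.127 0.383
outer loop
vertex 1.834 -0.189 -4.402
vertex 2.176 -0.689 -3.75
vertex 2.073 1.414 -3.3
endloop
endfacet
facet normal -0.915 -0.127 0.383
outer loop
vertex 2.073 1.414 -3.3
vertex 2.176 -0.689 -3.75
vertex 2.415 0.914 -2.648
endloop
endfacet
facet normal 0.123 0.818 0.563
outer loop
vertex 2.073 1.414 -3.3
vertex 2.415 0.914 -2.648
vertex 2.95 1.261 -3.269
endloop
endfacet
facet normal -0.122 -0.817 -0.563
outer loop
vertex 2.176 -0.689 -3.75
vertex 2.71 -0.341 -4.371
vertex 3.052 -0.841 -3.719
endloop
endfacet
facet normal -0.125 -0.549 0.826
outer loop
vertex 2.176 -0.689 -3.75
vertex 3.052 -0.841 -3.719
vertex 2.415 0.914 -2.648
endloop
endfacet
facet normal -0.125 -0.550 0.826
outer loop
vertex 2.415 0.914 -2.648
vertex 3.052 -0.841 -3.719
vertex 3.292 0.762 -2.616
endloop
endfacet
facet normal 0.121 0.818 0.562
outer loop
vertex 2.415 0.914 -2.648
vertex 3.292 0.762 -2.616
vertex 2.95 1.261 -3.269
endloop
endfacet
facet normal -0.123 -0.818 -0.563
outer loop
vertex 3.052 -0.841 -3.719
vertex 2.71 -0.341 -4.371
vertex 3.587 -0.494 -4.34
endloop
endfacet
facet normal 0.790 -0.424 0.444
outer loop
vertex 3.052 -0.841 -3.719
vertex 3.587 -0.494 -4.34
vertex 3.292 0.762 -2.616
endloop
endfacet
facet normal 0.791 -0.422 0.443
outer loop
vertex 3.292 0.762 -2.616
vertex 3.587 -0.494 -4.34
vertex 3.826 1.109 -3.238
endloop
endfacet
facet normal 0.122 0.818 0.561
outer loop
vertex 3.292 0.762 -2.616
vertex 3.826 1.109 -3.238
vertex 2.95 1.261 -3.269
endloop
endfacet
facet normal 0.071 0.719 0.691
outer loop
vertex -2.306 3.145 -3.602
vertex -2.666 2.661 -3.062
vertex -1.86 2.654 -3.137
endloop
endfacet
facet normal 0.606 0.763 0.224
outer loop
vertex -2.306 3.145 -3.602
vertex -1.86 2.654 -3.137
vertex -1.681 2.742 -3.921
endloop
endfacet
facet normal 0.326 0.843 -0.427
outer loop
vertex -2.306 3.145 -3.602
vertex -1.681 2.742 -3.921
vertex -2.376 2.802 -4.332
endloop
endfacet
facet normal -0.385 0.849 -0.362
outer loop
vertex -2.306 3.145 -3.602
vertex -2.376 2.802 -4.332
vertex -2.985 2.752 -3.801
endloop
endfacet
facet normal -0.543 0.772 0.330
outer loop
vertex -2.306 3.145 -3.602
vertex -2.985 2.752 -3.801
vertex -2.666 2.661 -3.062
endloop
endfacet
facet normal 0.961 0.144 0.236
outer loop
vertex -1.681 2.742 -3.921
vertex -1.86 2.654 -3.137
vertex -1.655 2.008 -3.579
endloop
endfacet
facet normal 0.093 0.073 0.993
outer loop
vertex -1.86 2.654 -3.137
vertex -2.666 2.661 -3.062
vertex -2.264 1.958 -3.048
endloop
endfacet
facet normal -0.899 0.158 0.408
outer loop
vertex -2.666 2.661 -3.062
vertex -2.985 2.752 -3.801
vertex -2.959 2.018 -3.459
endloop
endfacet
facet normal -0.643 0.283 -0.711
outer loop
vertex -2.985 2.752 -3.801
vertex -2.376 2.802 -4.332
vertex -2.78 2.106 -4.243
endloop
endfacet
facet normal 0.507 0.274 -0.817
outer loop
vertex -2.376 2.802 -4.332
vertex -1.681 2.742 -3.921
vertex -1.974 2.099 -4.318
endloop
endfacet
facet normal 0.385 -0.849 0.362
outer loop
vertex -2.334 1.615 -3.778
vertex -1.655 2.008 -3.579
vertex -2.264 1.958 -3.048
endloop
endfacet
facet normal -0.326 -0.843 0.427
outer loop
vertex -2.334 1.615 -3.778
vertex -2.264 1.958 -3.048
vertex -2.959 2.018 -3.459
endloop
endfacet
facet normal -0.606 -0.763 -0.224
outer loop
vertex -2.334 1.615 -3.778
vertex -2.959 2.018 -3.459
vertex -2.78 2.106 -4.243
endloop
endfacet
facet normal -0.071 -0.719 -0.691
outer loop
vertex -2.334 1.615 -3.778
vertex -2.78 2.106 -4.243
vertex -1.974 2.099 -4.318
endloop
endfacet
facet normal 0.543 -0.772 -0.330
outer loop
vertex -2.334 1.615 -3.778
vertex -1.974 2.099 -4.318
vertex -1.655 2.008 -3.579
endloop
endfacet
facet normal 0.643 -0.283 0.711
outer loop
vertex -2.264 1.958 -3.048
vertex -1.655 2.008 -3.579
vertex -1.86 2.654 -3.137
endloop
endfacet
facet normal -0.507 -0.274 0.817
outer loop
vertex -2.959 2.018 -3.459
vertex -2.264 1.958 -3.048
vertex -2.666 2.661 -3.062
endloop
endfacet
facet normal -0.961 -0.144 -0.236
outer loop
vertex -2.78 2.106 -4.243
vertex -2.959 2.018 -3.459
vertex -2.985 2.752 -3.801
endloop
endfacet
facet normal -0.093 -0.073 -0.993
outer loop
vertex -1.974 2.099 -4.318
vertex -2.78 2.106 -4.243
vertex -2.376 2.802 -4.332
endloop
endfacet
facet normal 0.899 -0.158 -0.408
outer loop
vertex -1.655 2.008 -3.579
vertex -1.974 2.099 -4.318
vertex -1.681 2.742 -3.921
endloop
endfacet

endsolid
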